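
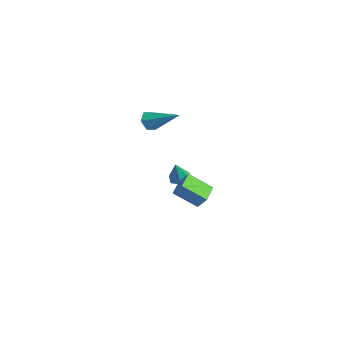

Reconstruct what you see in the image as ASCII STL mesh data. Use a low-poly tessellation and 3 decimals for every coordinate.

solid 
facet normal -0.616 -0.650 -0.446
outer loop
vertex -4.006 0.961 -1.041
vertex -4.513 1.182 -0.663
vertex -4.387 1.469 -1.255
endloop
endfacet
facet normal 0.689 0.226 -0.689
outer loop
vertex -4.006 0.961 -1.041
vertex -4.387 1.469 -1.255
vertex -3.207 2.558 0.283
endloop
endfacet
facet normal -0.616 -0.650 -0.446
outer loop
vertex -4.387 1.469 -1.255
vertex -4.513 1.182 -0.663
vertex -4.894 1.69 -0.877
endloop
endfacet
facet normal -0.049 0.832 -0.552
outer loop
vertex -4.387 1.469 -1.255
vertex -4.894 1.69 -0.877
vertex -3.207 2.558 0.283
endloop
endfacet
facet normal -0.615 -0.650 -0.446
outer loop
vertex -4.894 1.69 -0.877
vertex -4.513 1.182 -0.663
vertex -5.02 1.402 -0.284
endloop
endfacet
facet normal -0.575 0.777 0.255
outer loop
vertex -4.894 1.69 -0.877
vertex -5.02 1.402 -0.284
vertex -3.207 2.558 0.283
endloop
endfacet
facet normal -0.616 -0.649 -0.447
outer loop
vertex -5.02 1.402 -0.284
vertex -4.513 1.182 -0.663
vertex -4.639 0.894 -0.071
endloop
endfacet
facet normal -0.363 0.116 0.925
outer loop
vertex -5.02 1.402 -0.284
vertex -4.639 0.894 -0.071
vertex -3.207 2.558 0.283
endloop
endfacet
facet normal -0.615 -0.650 -0.447
outer loop
vertex -4.639 0.894 -0.071
vertex -4.513 1.182 -0.663
vertex -4.132 0.674 -0.449
endloop
endfacet
facet normal 0.374 -0.490 0.787
outer loop
vertex -4.639 0.894 -0.071
vertex -4.132 0.674 -0.449
vertex -3.207 2.558 0.283
endloop
endfacet
facet normal -0.616 -0.650 -0.446
outer loop
vertex -4.132 0.674 -0.449
vertex -4.513 1.182 -0.663
vertex -4.006 0.961 -1.041
endloop
endfacet
facet normal 0.900 -0.435 -0.019
outer loop
vertex -4.132 0.674 -0.449
vertex -4.006 0.961 -1.041
vertex -3.207 2.558 0.283
endloop
endfacet
facet normal -0.340 0.223 -0.913
outer loop
vertex -3.346 3.173 -4.554
vertex -3.68 2.651 -4.557
vertex -3.927 3.175 -4.337
endloop
endfacet
facet normal 0.201 0.823 0.531
outer loop
vertex -3.346 3.173 -4.554
vertex -3.927 3.175 -4.337
vertex -3.22 2.349 -3.323
endloop
endfacet
facet normal -0.340 0.223 -0.913
outer loop
vertex -3.927 3.175 -4.337
vertex -3.68 2.651 -4.557
vertex -4.261 2.653 -4.34
endloop
endfacet
facet normal -0.590 0.373 0.716
outer loop
vertex -3.927 3.175 -4.337
vertex -4.261 2.653 -4.34
vertex -3.22 2.349 -3.323
endloop
endfacet
facet normal -0.340 0.223 -0.914
outer loop
vertex -4.261 2.653 -4.34
vertex -3.68 2.651 -4.557
vertex -4.014 2.128 -4.56
endloop
endfacet
facet normal -0.666 -0.532 0.523
outer loop
vertex -4.261 2.653 -4.34
vertex -4.014 2.128 -4.56
vertex -3.22 2.349 -3.323
endloop
endfacet
facet normal -0.340 0.223 -0.914
outer loop
vertex -4.014 2.128 -4.56
vertex -3.68 2.651 -4.557
vertex -3.433 2.126 -4.777
endloop
endfacet
facet normal 0.050 -0.988 0.144
outer loop
vertex -4.014 2.128 -4.56
vertex -3.433 2.126 -4.777
vertex -3.22 2.349 -3.323
endloop
endfacet
facet normal -0.340 0.223 -0.914
outer loop
vertex -3.433 2.126 -4.777
vertex -3.68 2.651 -4.557
vertex -3.099 2.648 -4.774
endloop
endfacet
facet normal 0.842 -0.538 -0.041
outer loop
vertex -3.433 2.126 -4.777
vertex -3.099 2.648 -4.774
vertex -3.22 2.349 -3.323
endloop
endfacet
facet normal -0.340 0.223 -0.914
outer loop
vertex -3.099 2.648 -4.774
vertex -3.68 2.651 -4.557
vertex -3.346 3.173 -4.554
endloop
endfacet
facet normal 0.917 0.368 0.152
outer loop
vertex -3.099 2.648 -4.774
vertex -3.346 3.173 -4.554
vertex -3.22 2.349 -3.323
endloop
endfacet
facet normal -0.882 0.403 0.243
outer loop
vertex 1.731 1.852 -1.928
vertex 2.09 2.245 -1.278
vertex 2.026 3.023 -2.8
endloop
endfacet
facet normal -0.427 -0.468 -0.773
outer loop
vertex 3.05 2.555 -3.082
vertex 1.731 1.852 -1.928
vertex 2.026 3.023 -2.8
endloop
endfacet
facet normal -0.882 0.404 0.244
outer loop
vertex 2.026 3.023 -2.8
vertex 2.09 2.245 -1.278
vertex 2.386 3.416 -2.15
endloop
endfacet
facet normal 0.198 0.786 -0.585
outer loop
vertex 2.386 3.416 -2.15
vertex 3.05 2.555 -3.082
vertex 2.026 3.023 -2.8
endloop
endfacet
facet normal -0.198 -0.786 0.585
outer loop
vertex 1.731 1.852 -1.928
vertex 3.114 1.777 -1.56
vertex 2.09 2.245 -1.278
endloop
endfacet
facet normal -0.427 -0.468 -0.774
outer loop
vertex 2.754 1.384 -2.21
vertex 1.731 1.852 -1.928
vertex 3.05 2.555 -3.082
endloop
endfacet
facet normal -0.198 -0.786 0.585
outer loop
vertex 2.754 1.384 -2.21
vertex 3.114 1.777 -1.56
vertex 1.731 1.852 -1.928
endloop
endfacet
facet normal 0.427 0.468 0.774
outer loop
vertex 2.09 2.245 -1.278
vertex 3.114 1.777 -1.56
vertex 2.386 3.416 -2.15
endloop
endfacet
facet normal 0.198 0.786 -0.585
outer loop
vertex 3.409 2.948 -2.432
vertex 3.05 2.555 -3.082
vertex 2.386 3.416 -2.15
endloop
endfacet
facet normal 0.427 0.468 0.773
outer loop
vertex 2.386 3.416 -2.15
vertex 3.114 1.777 -1.56
vertex 3.409 2.948 -2.432
endloop
endfacet
facet normal 0.882 -0.404 -0.243
outer loop
vertex 3.409 2.948 -2.432
vertex 2.754 1.384 -2.21
vertex 3.05 2.555 -3.082
endloop
endfacet
facet normal 0.882 -0.404 -0.244
outer loop
vertex 3.114 1.777 -1.56
vertex 2.754 1.384 -2.21
vertex 3.409 2.948 -2.432
endloop
endfacet

endsolid


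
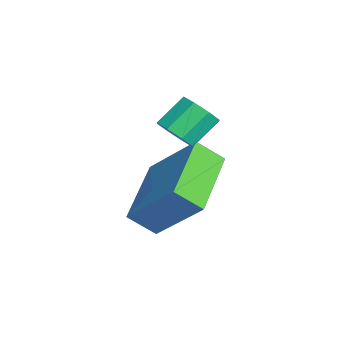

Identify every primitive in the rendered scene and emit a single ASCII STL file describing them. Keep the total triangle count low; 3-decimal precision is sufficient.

solid 
facet normal 0.395 -0.662 -0.637
outer loop
vertex -0.785 1.51 1.704
vertex -1.353 1.371 1.496
vertex -0.917 1.783 1.338
endloop
endfacet
facet normal 0.876 0.481 0.043
outer loop
vertex -0.785 1.51 1.704
vertex -0.917 1.783 1.338
vertex -1.2 2.207 2.371
endloop
endfacet
facet normal 0.877 0.479 0.044
outer loop
vertex -1.2 2.207 2.371
vertex -0.917 1.783 1.338
vertex -1.331 2.48 2.005
endloop
endfacet
facet normal -0.394 0.664 0.636
outer loop
vertex -1.2 2.207 2.371
vertex -1.331 2.48 2.005
vertex -1.767 2.069 2.164
endloop
endfacet
facet normal 0.396 -0.663 -0.635
outer loop
vertex -0.917 1.783 1.338
vertex -1.353 1.371 1.496
vertex -1.303 1.814 1.065
endloop
endfacet
facet normal 0.424 0.745 -0.515
outer loop
vertex -0.917 1.783 1.338
vertex -1.303 1.814 1.065
vertex -1.331 2.48 2.005
endloop
endfacet
facet normal 0.423 0.745 -0.515
outer loop
vertex -1.331 2.48 2.005
vertex -1.303 1.814 1.065
vertex -1.718 2.511 1.732
endloop
endfacet
facet normal -0.395 0.664 0.635
outer loop
vertex -1.331 2.48 2.005
vertex -1.718 2.511 1.732
vertex -1.767 2.069 2.164
endloop
endfacet
facet normal 0.394 -0.663 -0.636
outer loop
vertex -1.303 1.814 1.065
vertex -1.353 1.371 1.496
vertex -1.719 1.586 1.045
endloop
endfacet
facet normal -0.277 0.573 -0.771
outer loop
vertex -1.303 1.814 1.065
vertex -1.719 1.586 1.045
vertex -1.718 2.511 1.732
endloop
endfacet
facet normal -0.277 0.573 -0.771
outer loop
vertex -1.718 2.511 1.732
vertex -1.719 1.586 1.045
vertex -2.134 2.283 1.712
endloop
endfacet
facet normal -0.395 0.664 0.635
outer loop
vertex -1.718 2.511 1.732
vertex -2.134 2.283 1.712
vertex -1.767 2.069 2.164
endloop
endfacet
facet normal 0.394 -0.664 -0.636
outer loop
vertex -1.719 1.586 1.045
vertex -1.353 1.371 1.496
vertex -1.92 1.233 1.289
endloop
endfacet
facet normal -0.815 0.066 -0.576
outer loop
vertex -1.719 1.586 1.045
vertex -1.92 1.233 1.289
vertex -2.134 2.283 1.712
endloop
endfacet
facet normal -0.815 0.066 -0.576
outer loop
vertex -2.134 2.283 1.712
vertex -1.92 1.233 1.289
vertex -2.335 1.93 1.956
endloop
endfacet
facet normal -0.395 0.664 0.635
outer loop
vertex -2.134 2.283 1.712
vertex -2.335 1.93 1.956
vertex -1.767 2.069 2.164
endloop
endfacet
facet normal 0.394 -0.664 -0.636
outer loop
vertex -1.92 1.233 1.289
vertex -1.353 1.371 1.496
vertex -1.789 0.96 1.655
endloop
endfacet
facet normal -0.876 -0.480 -0.044
outer loop
vertex -1.92 1.233 1.289
vertex -1.789 0.96 1.655
vertex -2.335 1.93 1.956
endloop
endfacet
facet normal -0.876 -0.480 -0.042
outer loop
vertex -2.335 1.93 1.956
vertex -1.789 0.96 1.655
vertex -2.203 1.657 2.322
endloop
endfacet
facet normal -0.395 0.662 0.637
outer loop
vertex -2.335 1.93 1.956
vertex -2.203 1.657 2.322
vertex -1.767 2.069 2.164
endloop
endfacet
facet normal 0.395 -0.664 -0.635
outer loop
vertex -1.789 0.96 1.655
vertex -1.353 1.371 1.496
vertex -1.402 0.929 1.928
endloop
endfacet
facet normal -0.423 -0.745 0.516
outer loop
vertex -1.789 0.96 1.655
vertex -1.402 0.929 1.928
vertex -2.203 1.657 2.322
endloop
endfacet
facet normal -0.424 -0.745 0.515
outer loop
vertex -2.203 1.657 2.322
vertex -1.402 0.929 1.928
vertex -1.817 1.626 2.595
endloop
endfacet
facet normal -0.396 0.663 0.635
outer loop
vertex -2.203 1.657 2.322
vertex -1.817 1.626 2.595
vertex -1.767 2.069 2.164
endloop
endfacet
facet normal 0.395 -0.664 -0.635
outer loop
vertex -1.402 0.929 1.928
vertex -1.353 1.371 1.496
vertex -0.986 1.157 1.948
endloop
endfacet
facet normal 0.277 -0.573 0.771
outer loop
vertex -1.402 0.929 1.928
vertex -0.986 1.157 1.948
vertex -1.817 1.626 2.595
endloop
endfacet
facet normal 0.277 -0.573 0.771
outer loop
vertex -1.817 1.626 2.595
vertex -0.986 1.157 1.948
vertex -1.401 1.854 2.615
endloop
endfacet
facet normal -0.394 0.663 0.636
outer loop
vertex -1.817 1.626 2.595
vertex -1.401 1.854 2.615
vertex -1.767 2.069 2.164
endloop
endfacet
facet normal 0.395 -0.664 -0.635
outer loop
vertex -0.986 1.157 1.948
vertex -1.353 1.371 1.496
vertex -0.785 1.51 1.704
endloop
endfacet
facet normal 0.815 -0.066 0.576
outer loop
vertex -0.986 1.157 1.948
vertex -0.785 1.51 1.704
vertex -1.401 1.854 2.615
endloop
endfacet
facet normal 0.815 -0.066 0.576
outer loop
vertex -1.401 1.854 2.615
vertex -0.785 1.51 1.704
vertex -1.2 2.207 2.371
endloop
endfacet
facet normal -0.394 0.664 0.636
outer loop
vertex -1.401 1.854 2.615
vertex -1.2 2.207 2.371
vertex -1.767 2.069 2.164
endloop
endfacet
facet normal -0.421 -0.553 -0.719
outer loop
vertex -0.537 0.11 -0.944
vertex -2.433 0.805 -0.369
vertex -0.453 0.844 -1.557
endloop
endfacet
facet normal 0.903 -0.332 -0.273
outer loop
vertex 0.393 1.955 -0.111
vertex -0.537 0.11 -0.944
vertex -0.453 0.844 -1.557
endloop
endfacet
facet normal -0.421 -0.552 -0.720
outer loop
vertex -0.453 0.844 -1.557
vertex -2.433 0.805 -0.369
vertex -2.349 1.54 -0.982
endloop
endfacet
facet normal 0.087 0.765 -0.638
outer loop
vertex -2.349 1.54 -0.982
vertex 0.393 1.955 -0.111
vertex -0.453 0.844 -1.557
endloop
endfacet
facet normal -0.087 -0.765 0.638
outer loop
vertex -0.537 0.11 -0.944
vertex -1.587 1.916 1.077
vertex -2.433 0.805 -0.369
endloop
endfacet
facet normal 0.903 -0.332 -0.274
outer loop
vertex 0.309 1.22 0.502
vertex -0.537 0.11 -0.944
vertex 0.393 1.955 -0.111
endloop
endfacet
facet normal -0.087 -0.765 0.638
outer loop
vertex 0.309 1.22 0.502
vertex -1.587 1.916 1.077
vertex -0.537 0.11 -0.944
endloop
endfacet
facet normal -0.903 0.331 0.274
outer loop
vertex -2.433 0.805 -0.369
vertex -1.587 1.916 1.077
vertex -2.349 1.54 -0.982
endloop
endfacet
facet normal 0.087 0.765 -0.638
outer loop
vertex -1.503 2.65 0.464
vertex 0.393 1.955 -0.111
vertex -2.349 1.54 -0.982
endloop
endfacet
facet normal -0.903 0.332 0.274
outer loop
vertex -2.349 1.54 -0.982
vertex -1.587 1.916 1.077
vertex -1.503 2.65 0.464
endloop
endfacet
facet normal 0.421 0.552 0.720
outer loop
vertex -1.503 2.65 0.464
vertex 0.309 1.22 0.502
vertex 0.393 1.955 -0.111
endloop
endfacet
facet normal 0.421 0.553 0.719
outer loop
vertex -1.587 1.916 1.077
vertex 0.309 1.22 0.502
vertex -1.503 2.65 0.464
endloop
endfacet

endsolid


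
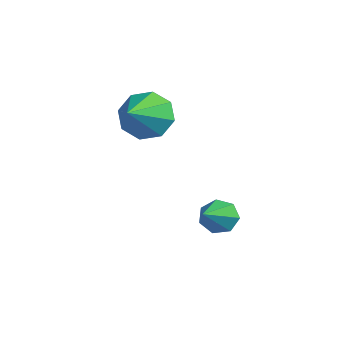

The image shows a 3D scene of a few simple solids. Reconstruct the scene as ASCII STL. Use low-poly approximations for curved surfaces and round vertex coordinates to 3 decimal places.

solid 
facet normal -0.522 0.634 -0.571
outer loop
vertex -0.858 -2.148 -2.125
vertex -1.322 -2.206 -1.765
vertex -0.881 -1.816 -1.735
endloop
endfacet
facet normal 0.951 0.262 -0.167
outer loop
vertex -0.858 -2.148 -2.125
vertex -0.881 -1.816 -1.735
vertex -0.178 -3.594 -0.515
endloop
endfacet
facet normal -0.521 0.634 -0.572
outer loop
vertex -0.881 -1.816 -1.735
vertex -1.322 -2.206 -1.765
vertex -1.236 -1.778 -1.369
endloop
endfacet
facet normal 0.605 0.599 0.525
outer loop
vertex -0.881 -1.816 -1.735
vertex -1.236 -1.778 -1.369
vertex -0.178 -3.594 -0.515
endloop
endfacet
facet normal -0.522 0.633 -0.571
outer loop
vertex -1.236 -1.778 -1.369
vertex -1.322 -2.206 -1.765
vertex -1.656 -2.063 -1.301
endloop
endfacet
facet normal -0.104 0.373 0.922
outer loop
vertex -1.236 -1.778 -1.369
vertex -1.656 -2.063 -1.301
vertex -0.178 -3.594 -0.515
endloop
endfacet
facet normal -0.523 0.632 -0.571
outer loop
vertex -1.656 -2.063 -1.301
vertex -1.322 -2.206 -1.765
vertex -1.824 -2.456 -1.582
endloop
endfacet
facet normal -0.641 -0.246 0.727
outer loop
vertex -1.656 -2.063 -1.301
vertex -1.824 -2.456 -1.582
vertex -0.178 -3.594 -0.515
endloop
endfacet
facet normal -0.523 0.633 -0.571
outer loop
vertex -1.824 -2.456 -1.582
vertex -1.322 -2.206 -1.765
vertex -1.614 -2.661 -2.002
endloop
endfacet
facet normal -0.603 -0.793 0.085
outer loop
vertex -1.824 -2.456 -1.582
vertex -1.614 -2.661 -2.002
vertex -0.178 -3.594 -0.515
endloop
endfacet
facet normal -0.522 0.633 -0.572
outer loop
vertex -1.614 -2.661 -2.002
vertex -1.322 -2.206 -1.765
vertex -1.184 -2.524 -2.243
endloop
endfacet
facet normal -0.018 -0.855 -0.519
outer loop
vertex -1.614 -2.661 -2.002
vertex -1.184 -2.524 -2.243
vertex -0.178 -3.594 -0.515
endloop
endfacet
facet normal -0.523 0.633 -0.572
outer loop
vertex -1.184 -2.524 -2.243
vertex -1.322 -2.206 -1.765
vertex -0.858 -2.148 -2.125
endloop
endfacet
facet normal 0.673 -0.386 -0.631
outer loop
vertex -1.184 -2.524 -2.243
vertex -0.858 -2.148 -2.125
vertex -0.178 -3.594 -0.515
endloop
endfacet
facet normal -0.479 0.707 -0.520
outer loop
vertex -3.406 -2.676 0.614
vertex -4.077 -2.738 1.148
vertex -3.358 -2.266 1.127
endloop
endfacet
facet normal 0.996 -0.011 -0.084
outer loop
vertex -3.406 -2.676 0.614
vertex -3.358 -2.266 1.127
vertex -3.303 -3.882 1.992
endloop
endfacet
facet normal -0.479 0.706 -0.521
outer loop
vertex -3.358 -2.266 1.127
vertex -4.077 -2.738 1.148
vertex -3.732 -2.132 1.652
endloop
endfacet
facet normal 0.812 0.297 0.503
outer loop
vertex -3.358 -2.266 1.127
vertex -3.732 -2.132 1.652
vertex -3.303 -3.882 1.992
endloop
endfacet
facet normal -0.478 0.706 -0.522
outer loop
vertex -3.732 -2.132 1.652
vertex -4.077 -2.738 1.148
vertex -4.309 -2.353 1.881
endloop
endfacet
facet normal 0.274 0.248 0.929
outer loop
vertex -3.732 -2.132 1.652
vertex -4.309 -2.353 1.881
vertex -3.303 -3.882 1.992
endloop
endfacet
facet normal -0.478 0.706 -0.522
outer loop
vertex -4.309 -2.353 1.881
vertex -4.077 -2.738 1.148
vertex -4.749 -2.799 1.681
endloop
endfacet
facet normal -0.300 -0.128 0.945
outer loop
vertex -4.309 -2.353 1.881
vertex -4.749 -2.799 1.681
vertex -3.303 -3.882 1.992
endloop
endfacet
facet normal -0.478 0.707 -0.521
outer loop
vertex -4.749 -2.799 1.681
vertex -4.077 -2.738 1.148
vertex -4.796 -3.209 1.168
endloop
endfacet
facet normal -0.575 -0.612 0.542
outer loop
vertex -4.749 -2.799 1.681
vertex -4.796 -3.209 1.168
vertex -3.303 -3.882 1.992
endloop
endfacet
facet normal -0.478 0.707 -0.522
outer loop
vertex -4.796 -3.209 1.168
vertex -4.077 -2.738 1.148
vertex -4.422 -3.343 0.644
endloop
endfacet
facet normal -0.390 -0.920 -0.044
outer loop
vertex -4.796 -3.209 1.168
vertex -4.422 -3.343 0.644
vertex -3.303 -3.882 1.992
endloop
endfacet
facet normal -0.479 0.707 -0.521
outer loop
vertex -4.422 -3.343 0.644
vertex -4.077 -2.738 1.148
vertex -3.846 -3.122 0.414
endloop
endfacet
facet normal 0.146 -0.871 -0.470
outer loop
vertex -4.422 -3.343 0.644
vertex -3.846 -3.122 0.414
vertex -3.303 -3.882 1.992
endloop
endfacet
facet normal -0.480 0.706 -0.521
outer loop
vertex -3.846 -3.122 0.414
vertex -4.077 -2.738 1.148
vertex -3.406 -2.676 0.614
endloop
endfacet
facet normal 0.721 -0.494 -0.486
outer loop
vertex -3.846 -3.122 0.414
vertex -3.406 -2.676 0.614
vertex -3.303 -3.882 1.992
endloop
endfacet

endsolid


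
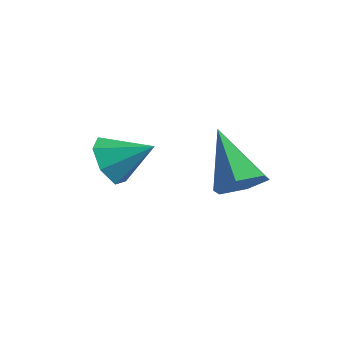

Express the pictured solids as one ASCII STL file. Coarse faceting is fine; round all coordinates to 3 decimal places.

solid 
facet normal 0.675 -0.313 -0.668
outer loop
vertex 1.616 3.731 -0.684
vertex 1.005 3.552 -1.218
vertex 1.352 4.306 -1.221
endloop
endfacet
facet normal 0.402 0.717 0.570
outer loop
vertex 1.616 3.731 -0.684
vertex 1.352 4.306 -1.221
vertex -0.365 4.188 0.138
endloop
endfacet
facet normal 0.676 -0.314 -0.667
outer loop
vertex 1.352 4.306 -1.221
vertex 1.005 3.552 -1.218
vertex 0.742 4.127 -1.755
endloop
endfacet
facet normal -0.171 0.976 -0.132
outer loop
vertex 1.352 4.306 -1.221
vertex 0.742 4.127 -1.755
vertex -0.365 4.188 0.138
endloop
endfacet
facet normal 0.675 -0.314 -0.667
outer loop
vertex 0.742 4.127 -1.755
vertex 1.005 3.552 -1.218
vertex 0.395 3.373 -1.751
endloop
endfacet
facet normal -0.799 0.365 -0.479
outer loop
vertex 0.742 4.127 -1.755
vertex 0.395 3.373 -1.751
vertex -0.365 4.188 0.138
endloop
endfacet
facet normal 0.675 -0.313 -0.668
outer loop
vertex 0.395 3.373 -1.751
vertex 1.005 3.552 -1.218
vertex 0.659 2.798 -1.214
endloop
endfacet
facet normal -0.853 -0.507 -0.124
outer loop
vertex 0.395 3.373 -1.751
vertex 0.659 2.798 -1.214
vertex -0.365 4.188 0.138
endloop
endfacet
facet normal 0.675 -0.313 -0.668
outer loop
vertex 0.659 2.798 -1.214
vertex 1.005 3.552 -1.218
vertex 1.269 2.976 -0.681
endloop
endfacet
facet normal -0.280 -0.767 0.577
outer loop
vertex 0.659 2.798 -1.214
vertex 1.269 2.976 -0.681
vertex -0.365 4.188 0.138
endloop
endfacet
facet normal 0.675 -0.313 -0.668
outer loop
vertex 1.269 2.976 -0.681
vertex 1.005 3.552 -1.218
vertex 1.616 3.731 -0.684
endloop
endfacet
facet normal 0.348 -0.156 0.925
outer loop
vertex 1.269 2.976 -0.681
vertex 1.616 3.731 -0.684
vertex -0.365 4.188 0.138
endloop
endfacet
facet normal -0.735 -0.462 -0.496
outer loop
vertex -1.738 1.581 -1.391
vertex -2.328 2.014 -0.92
vertex -1.963 2.244 -1.675
endloop
endfacet
facet normal 0.890 0.112 -0.443
outer loop
vertex -1.738 1.581 -1.391
vertex -1.963 2.244 -1.675
vertex -1.292 2.666 -0.22
endloop
endfacet
facet normal -0.735 -0.463 -0.496
outer loop
vertex -1.963 2.244 -1.675
vertex -2.328 2.014 -0.92
vertex -2.463 2.733 -1.391
endloop
endfacet
facet normal 0.486 0.754 -0.443
outer loop
vertex -1.963 2.244 -1.675
vertex -2.463 2.733 -1.391
vertex -1.292 2.666 -0.22
endloop
endfacet
facet normal -0.735 -0.463 -0.496
outer loop
vertex -2.463 2.733 -1.391
vertex -2.328 2.014 -0.92
vertex -2.861 2.681 -0.752
endloop
endfacet
facet normal -0.015 0.997 0.072
outer loop
vertex -2.463 2.733 -1.391
vertex -2.861 2.681 -0.752
vertex -1.292 2.666 -0.22
endloop
endfacet
facet normal -0.735 -0.463 -0.495
outer loop
vertex -2.861 2.681 -0.752
vertex -2.328 2.014 -0.92
vertex -2.858 2.127 -0.239
endloop
endfacet
facet normal -0.236 0.660 0.714
outer loop
vertex -2.861 2.681 -0.752
vertex -2.858 2.127 -0.239
vertex -1.292 2.666 -0.22
endloop
endfacet
facet normal -0.735 -0.463 -0.495
outer loop
vertex -2.858 2.127 -0.239
vertex -2.328 2.014 -0.92
vertex -2.456 1.488 -0.239
endloop
endfacet
facet normal -0.010 -0.006 1.000
outer loop
vertex -2.858 2.127 -0.239
vertex -2.456 1.488 -0.239
vertex -1.292 2.666 -0.22
endloop
endfacet
facet normal -0.735 -0.463 -0.496
outer loop
vertex -2.456 1.488 -0.239
vertex -2.328 2.014 -0.92
vertex -1.958 1.245 -0.751
endloop
endfacet
facet normal 0.492 -0.498 0.715
outer loop
vertex -2.456 1.488 -0.239
vertex -1.958 1.245 -0.751
vertex -1.292 2.666 -0.22
endloop
endfacet
facet normal -0.735 -0.463 -0.496
outer loop
vertex -1.958 1.245 -0.751
vertex -2.328 2.014 -0.92
vertex -1.738 1.581 -1.391
endloop
endfacet
facet normal 0.892 -0.445 0.073
outer loop
vertex -1.958 1.245 -0.751
vertex -1.738 1.581 -1.391
vertex -1.292 2.666 -0.22
endloop
endfacet

endsolid


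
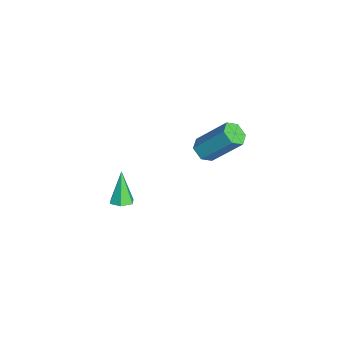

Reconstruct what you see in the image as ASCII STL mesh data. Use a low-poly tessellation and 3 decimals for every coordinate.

solid 
facet normal -0.211 -0.622 -0.754
outer loop
vertex 3.7 1.806 1.201
vertex 3.301 1.521 1.548
vertex 3.128 1.987 1.212
endloop
endfacet
facet normal 0.216 0.722 -0.657
outer loop
vertex 3.7 1.806 1.201
vertex 3.128 1.987 1.212
vertex 4.097 2.983 2.625
endloop
endfacet
facet normal 0.217 0.722 -0.657
outer loop
vertex 4.097 2.983 2.625
vertex 3.128 1.987 1.212
vertex 3.525 3.164 2.635
endloop
endfacet
facet normal 0.211 0.624 0.752
outer loop
vertex 4.097 2.983 2.625
vertex 3.525 3.164 2.635
vertex 3.699 2.699 2.972
endloop
endfacet
facet normal -0.210 -0.622 -0.754
outer loop
vertex 3.128 1.987 1.212
vertex 3.301 1.521 1.548
vertex 2.729 1.702 1.558
endloop
endfacet
facet normal -0.717 0.622 -0.314
outer loop
vertex 3.128 1.987 1.212
vertex 2.729 1.702 1.558
vertex 3.525 3.164 2.635
endloop
endfacet
facet normal -0.717 0.622 -0.314
outer loop
vertex 3.525 3.164 2.635
vertex 2.729 1.702 1.558
vertex 3.127 2.88 2.982
endloop
endfacet
facet normal 0.211 0.624 0.752
outer loop
vertex 3.525 3.164 2.635
vertex 3.127 2.88 2.982
vertex 3.699 2.699 2.972
endloop
endfacet
facet normal -0.211 -0.624 -0.752
outer loop
vertex 2.729 1.702 1.558
vertex 3.301 1.521 1.548
vertex 2.903 1.237 1.895
endloop
endfacet
facet normal -0.934 -0.100 0.344
outer loop
vertex 2.729 1.702 1.558
vertex 2.903 1.237 1.895
vertex 3.127 2.88 2.982
endloop
endfacet
facet normal -0.934 -0.099 0.342
outer loop
vertex 3.127 2.88 2.982
vertex 2.903 1.237 1.895
vertex 3.3 2.414 3.319
endloop
endfacet
facet normal 0.210 0.623 0.753
outer loop
vertex 3.127 2.88 2.982
vertex 3.3 2.414 3.319
vertex 3.699 2.699 2.972
endloop
endfacet
facet normal -0.211 -0.624 -0.752
outer loop
vertex 2.903 1.237 1.895
vertex 3.301 1.521 1.548
vertex 3.475 1.056 1.885
endloop
endfacet
facet normal -0.217 -0.722 0.657
outer loop
vertex 2.903 1.237 1.895
vertex 3.475 1.056 1.885
vertex 3.3 2.414 3.319
endloop
endfacet
facet normal -0.216 -0.722 0.657
outer loop
vertex 3.3 2.414 3.319
vertex 3.475 1.056 1.885
vertex 3.872 2.233 3.308
endloop
endfacet
facet normal 0.211 0.622 0.754
outer loop
vertex 3.3 2.414 3.319
vertex 3.872 2.233 3.308
vertex 3.699 2.699 2.972
endloop
endfacet
facet normal -0.211 -0.624 -0.752
outer loop
vertex 3.475 1.056 1.885
vertex 3.301 1.521 1.548
vertex 3.873 1.34 1.538
endloop
endfacet
facet normal 0.717 -0.622 0.314
outer loop
vertex 3.475 1.056 1.885
vertex 3.873 1.34 1.538
vertex 3.872 2.233 3.308
endloop
endfacet
facet normal 0.717 -0.622 0.314
outer loop
vertex 3.872 2.233 3.308
vertex 3.873 1.34 1.538
vertex 4.271 2.518 2.962
endloop
endfacet
facet normal 0.210 0.622 0.754
outer loop
vertex 3.872 2.233 3.308
vertex 4.271 2.518 2.962
vertex 3.699 2.699 2.972
endloop
endfacet
facet normal -0.210 -0.623 -0.753
outer loop
vertex 3.873 1.34 1.538
vertex 3.301 1.521 1.548
vertex 3.7 1.806 1.201
endloop
endfacet
facet normal 0.934 0.099 -0.343
outer loop
vertex 3.873 1.34 1.538
vertex 3.7 1.806 1.201
vertex 4.271 2.518 2.962
endloop
endfacet
facet normal 0.934 0.101 -0.343
outer loop
vertex 4.271 2.518 2.962
vertex 3.7 1.806 1.201
vertex 4.097 2.983 2.625
endloop
endfacet
facet normal 0.211 0.624 0.752
outer loop
vertex 4.271 2.518 2.962
vertex 4.097 2.983 2.625
vertex 3.699 2.699 2.972
endloop
endfacet
facet normal 0.423 -0.034 -0.906
outer loop
vertex 2.224 -1.347 -3.188
vertex 1.919 -1.787 -3.314
vertex 1.73 -1.281 -3.421
endloop
endfacet
facet normal -0.003 0.960 0.278
outer loop
vertex 2.224 -1.347 -3.188
vertex 1.73 -1.281 -3.421
vertex 1.241 -1.733 -1.866
endloop
endfacet
facet normal 0.424 -0.033 -0.905
outer loop
vertex 1.73 -1.281 -3.421
vertex 1.919 -1.787 -3.314
vertex 1.425 -1.721 -3.548
endloop
endfacet
facet normal -0.807 0.584 -0.084
outer loop
vertex 1.73 -1.281 -3.421
vertex 1.425 -1.721 -3.548
vertex 1.241 -1.733 -1.866
endloop
endfacet
facet normal 0.424 -0.033 -0.905
outer loop
vertex 1.425 -1.721 -3.548
vertex 1.919 -1.787 -3.314
vertex 1.614 -2.227 -3.441
endloop
endfacet
facet normal -0.924 -0.367 -0.104
outer loop
vertex 1.425 -1.721 -3.548
vertex 1.614 -2.227 -3.441
vertex 1.241 -1.733 -1.866
endloop
endfacet
facet normal 0.424 -0.033 -0.905
outer loop
vertex 1.614 -2.227 -3.441
vertex 1.919 -1.787 -3.314
vertex 2.108 -2.292 -3.207
endloop
endfacet
facet normal -0.237 -0.942 0.239
outer loop
vertex 1.614 -2.227 -3.441
vertex 2.108 -2.292 -3.207
vertex 1.241 -1.733 -1.866
endloop
endfacet
facet normal 0.423 -0.034 -0.906
outer loop
vertex 2.108 -2.292 -3.207
vertex 1.919 -1.787 -3.314
vertex 2.413 -1.852 -3.081
endloop
endfacet
facet normal 0.566 -0.564 0.601
outer loop
vertex 2.108 -2.292 -3.207
vertex 2.413 -1.852 -3.081
vertex 1.241 -1.733 -1.866
endloop
endfacet
facet normal 0.423 -0.034 -0.906
outer loop
vertex 2.413 -1.852 -3.081
vertex 1.919 -1.787 -3.314
vertex 2.224 -1.347 -3.188
endloop
endfacet
facet normal 0.682 0.387 0.620
outer loop
vertex 2.413 -1.852 -3.081
vertex 2.224 -1.347 -3.188
vertex 1.241 -1.733 -1.866
endloop
endfacet

endsolid


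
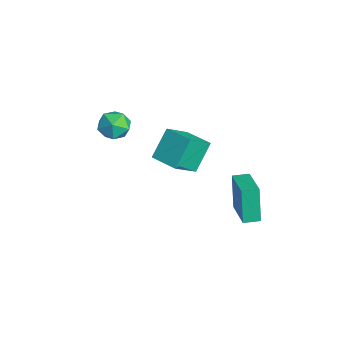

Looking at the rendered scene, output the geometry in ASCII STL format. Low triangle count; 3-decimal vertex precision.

solid 
facet normal -0.957 0.036 -0.289
outer loop
vertex 2.16 2.383 2.486
vertex 2.199 3.292 2.471
vertex 2.762 2.324 0.485
endloop
endfacet
facet normal -0.043 -0.999 0.017
outer loop
vertex 4.761 2.248 1.089
vertex 2.16 2.383 2.486
vertex 2.762 2.324 0.485
endloop
endfacet
facet normal -0.957 0.036 -0.289
outer loop
vertex 2.762 2.324 0.485
vertex 2.199 3.292 2.471
vertex 2.801 3.233 0.47
endloop
endfacet
facet normal 0.288 -0.028 -0.957
outer loop
vertex 2.801 3.233 0.47
vertex 4.761 2.248 1.089
vertex 2.762 2.324 0.485
endloop
endfacet
facet normal -0.288 0.028 0.957
outer loop
vertex 2.16 2.383 2.486
vertex 4.198 3.216 3.075
vertex 2.199 3.292 2.471
endloop
endfacet
facet normal -0.043 -0.999 0.017
outer loop
vertex 4.159 2.307 3.09
vertex 2.16 2.383 2.486
vertex 4.761 2.248 1.089
endloop
endfacet
facet normal -0.288 0.028 0.957
outer loop
vertex 4.159 2.307 3.09
vertex 4.198 3.216 3.075
vertex 2.16 2.383 2.486
endloop
endfacet
facet normal 0.043 0.999 -0.017
outer loop
vertex 2.199 3.292 2.471
vertex 4.198 3.216 3.075
vertex 2.801 3.233 0.47
endloop
endfacet
facet normal 0.288 -0.028 -0.957
outer loop
vertex 4.8 3.157 1.074
vertex 4.761 2.248 1.089
vertex 2.801 3.233 0.47
endloop
endfacet
facet normal 0.043 0.999 -0.017
outer loop
vertex 2.801 3.233 0.47
vertex 4.198 3.216 3.075
vertex 4.8 3.157 1.074
endloop
endfacet
facet normal 0.957 -0.036 0.289
outer loop
vertex 4.8 3.157 1.074
vertex 4.159 2.307 3.09
vertex 4.761 2.248 1.089
endloop
endfacet
facet normal 0.957 -0.036 0.289
outer loop
vertex 4.198 3.216 3.075
vertex 4.159 2.307 3.09
vertex 4.8 3.157 1.074
endloop
endfacet
facet normal -0.489 0.728 0.481
outer loop
vertex -3.092 -1.633 3.239
vertex -3.724 -2.325 3.643
vertex -2.865 -2.071 4.132
endloop
endfacet
facet normal 0.198 0.899 0.391
outer loop
vertex -3.092 -1.633 3.239
vertex -2.865 -2.071 4.132
vertex -2.136 -1.928 3.434
endloop
endfacet
facet normal 0.337 0.889 -0.308
outer loop
vertex -3.092 -1.633 3.239
vertex -2.136 -1.928 3.434
vertex -2.543 -2.093 2.513
endloop
endfacet
facet normal -0.263 0.712 -0.651
outer loop
vertex -3.092 -1.633 3.239
vertex -2.543 -2.093 2.513
vertex -3.524 -2.338 2.642
endloop
endfacet
facet normal -0.774 0.612 -0.163
outer loop
vertex -3.092 -1.633 3.239
vertex -3.524 -2.338 2.642
vertex -3.724 -2.325 3.643
endloop
endfacet
facet normal 0.594 0.393 0.701
outer loop
vertex -2.136 -1.928 3.434
vertex -2.865 -2.071 4.132
vertex -2.176 -2.802 3.958
endloop
endfacet
facet normal -0.517 0.116 0.848
outer loop
vertex -2.865 -2.071 4.132
vertex -3.724 -2.325 3.643
vertex -3.157 -3.047 4.087
endloop
endfacet
facet normal -0.978 -0.072 -0.195
outer loop
vertex -3.724 -2.325 3.643
vertex -3.524 -2.338 2.642
vertex -3.564 -3.212 3.166
endloop
endfacet
facet normal -0.152 0.091 -0.984
outer loop
vertex -3.524 -2.338 2.642
vertex -2.543 -2.093 2.513
vertex -2.835 -3.069 2.468
endloop
endfacet
facet normal 0.819 0.379 -0.430
outer loop
vertex -2.543 -2.093 2.513
vertex -2.136 -1.928 3.434
vertex -1.976 -2.815 2.957
endloop
endfacet
facet normal 0.263 -0.712 0.651
outer loop
vertex -2.608 -3.507 3.361
vertex -2.176 -2.802 3.958
vertex -3.157 -3.047 4.087
endloop
endfacet
facet normal -0.337 -0.889 0.308
outer loop
vertex -2.608 -3.507 3.361
vertex -3.157 -3.047 4.087
vertex -3.564 -3.212 3.166
endloop
endfacet
facet normal -0.198 -0.899 -0.391
outer loop
vertex -2.608 -3.507 3.361
vertex -3.564 -3.212 3.166
vertex -2.835 -3.069 2.468
endloop
endfacet
facet normal 0.489 -0.728 -0.481
outer loop
vertex -2.608 -3.507 3.361
vertex -2.835 -3.069 2.468
vertex -1.976 -2.815 2.957
endloop
endfacet
facet normal 0.774 -0.612 0.163
outer loop
vertex -2.608 -3.507 3.361
vertex -1.976 -2.815 2.957
vertex -2.176 -2.802 3.958
endloop
endfacet
facet normal 0.152 -0.091 0.984
outer loop
vertex -3.157 -3.047 4.087
vertex -2.176 -2.802 3.958
vertex -2.865 -2.071 4.132
endloop
endfacet
facet normal -0.819 -0.379 0.430
outer loop
vertex -3.564 -3.212 3.166
vertex -3.157 -3.047 4.087
vertex -3.724 -2.325 3.643
endloop
endfacet
facet normal -0.594 -0.393 -0.701
outer loop
vertex -2.835 -3.069 2.468
vertex -3.564 -3.212 3.166
vertex -3.524 -2.338 2.642
endloop
endfacet
facet normal 0.517 -0.116 -0.848
outer loop
vertex -1.976 -2.815 2.957
vertex -2.835 -3.069 2.468
vertex -2.543 -2.093 2.513
endloop
endfacet
facet normal 0.978 0.072 0.195
outer loop
vertex -2.176 -2.802 3.958
vertex -1.976 -2.815 2.957
vertex -2.136 -1.928 3.434
endloop
endfacet
facet normal -0.843 -0.533 -0.074
outer loop
vertex -1.265 -0.946 1.674
vertex -2.014 0.03 3.173
vertex -1.973 0.339 0.483
endloop
endfacet
facet normal 0.387 -0.503 -0.773
outer loop
vertex -0.566 1.23 0.607
vertex -1.265 -0.946 1.674
vertex -1.973 0.339 0.483
endloop
endfacet
facet normal -0.843 -0.533 -0.074
outer loop
vertex -1.973 0.339 0.483
vertex -2.014 0.03 3.173
vertex -2.723 1.316 1.983
endloop
endfacet
facet normal -0.375 0.680 -0.630
outer loop
vertex -2.723 1.316 1.983
vertex -0.566 1.23 0.607
vertex -1.973 0.339 0.483
endloop
endfacet
facet normal 0.375 -0.680 0.630
outer loop
vertex -1.265 -0.946 1.674
vertex -0.607 0.921 3.297
vertex -2.014 0.03 3.173
endloop
endfacet
facet normal 0.386 -0.503 -0.773
outer loop
vertex 0.143 -0.056 1.797
vertex -1.265 -0.946 1.674
vertex -0.566 1.23 0.607
endloop
endfacet
facet normal 0.375 -0.680 0.630
outer loop
vertex 0.143 -0.056 1.797
vertex -0.607 0.921 3.297
vertex -1.265 -0.946 1.674
endloop
endfacet
facet normal -0.386 0.503 0.773
outer loop
vertex -2.014 0.03 3.173
vertex -0.607 0.921 3.297
vertex -2.723 1.316 1.983
endloop
endfacet
facet normal -0.375 0.680 -0.630
outer loop
vertex -1.315 2.206 2.106
vertex -0.566 1.23 0.607
vertex -2.723 1.316 1.983
endloop
endfacet
facet normal -0.386 0.504 0.773
outer loop
vertex -2.723 1.316 1.983
vertex -0.607 0.921 3.297
vertex -1.315 2.206 2.106
endloop
endfacet
facet normal 0.843 0.533 0.074
outer loop
vertex -1.315 2.206 2.106
vertex 0.143 -0.056 1.797
vertex -0.566 1.23 0.607
endloop
endfacet
facet normal 0.843 0.533 0.074
outer loop
vertex -0.607 0.921 3.297
vertex 0.143 -0.056 1.797
vertex -1.315 2.206 2.106
endloop
endfacet

endsolid


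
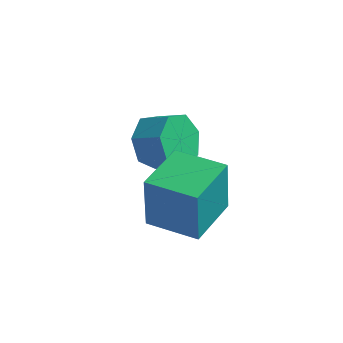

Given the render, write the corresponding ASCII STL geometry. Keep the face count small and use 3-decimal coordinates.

solid 
facet normal -0.998 -0.062 0.026
outer loop
vertex -1.159 -3.664 3.88
vertex -1.26 -1.964 4.042
vertex -1.217 -3.493 2.059
endloop
endfacet
facet normal 0.059 -0.994 -0.095
outer loop
vertex 0.36 -3.396 2.018
vertex -1.159 -3.664 3.88
vertex -1.217 -3.493 2.059
endloop
endfacet
facet normal -0.998 -0.062 0.026
outer loop
vertex -1.217 -3.493 2.059
vertex -1.26 -1.964 4.042
vertex -1.318 -1.794 2.221
endloop
endfacet
facet normal -0.032 0.093 -0.995
outer loop
vertex -1.318 -1.794 2.221
vertex 0.36 -3.396 2.018
vertex -1.217 -3.493 2.059
endloop
endfacet
facet normal 0.032 -0.093 0.995
outer loop
vertex -1.159 -3.664 3.88
vertex 0.317 -1.867 4.001
vertex -1.26 -1.964 4.042
endloop
endfacet
facet normal 0.059 -0.994 -0.095
outer loop
vertex 0.418 -3.566 3.839
vertex -1.159 -3.664 3.88
vertex 0.36 -3.396 2.018
endloop
endfacet
facet normal 0.032 -0.093 0.995
outer loop
vertex 0.418 -3.566 3.839
vertex 0.317 -1.867 4.001
vertex -1.159 -3.664 3.88
endloop
endfacet
facet normal -0.059 0.994 0.095
outer loop
vertex -1.26 -1.964 4.042
vertex 0.317 -1.867 4.001
vertex -1.318 -1.794 2.221
endloop
endfacet
facet normal -0.032 0.093 -0.995
outer loop
vertex 0.259 -1.696 2.18
vertex 0.36 -3.396 2.018
vertex -1.318 -1.794 2.221
endloop
endfacet
facet normal -0.059 0.994 0.095
outer loop
vertex -1.318 -1.794 2.221
vertex 0.317 -1.867 4.001
vertex 0.259 -1.696 2.18
endloop
endfacet
facet normal 0.998 0.062 -0.026
outer loop
vertex 0.259 -1.696 2.18
vertex 0.418 -3.566 3.839
vertex 0.36 -3.396 2.018
endloop
endfacet
facet normal 0.998 0.062 -0.026
outer loop
vertex 0.317 -1.867 4.001
vertex 0.418 -3.566 3.839
vertex 0.259 -1.696 2.18
endloop
endfacet
facet normal -0.915 -0.033 -0.403
outer loop
vertex -2.881 -0.416 1.589
vertex -3.242 -0.027 2.377
vertex -2.915 0.408 1.598
endloop
endfacet
facet normal 0.401 0.027 -0.916
outer loop
vertex -2.881 -0.416 1.589
vertex -2.915 0.408 1.598
vertex -1.957 -0.382 1.995
endloop
endfacet
facet normal 0.401 0.027 -0.916
outer loop
vertex -1.957 -0.382 1.995
vertex -2.915 0.408 1.598
vertex -1.991 0.442 2.004
endloop
endfacet
facet normal 0.915 0.033 0.403
outer loop
vertex -1.957 -0.382 1.995
vertex -1.991 0.442 2.004
vertex -2.318 0.007 2.783
endloop
endfacet
facet normal -0.914 -0.034 -0.403
outer loop
vertex -2.915 0.408 1.598
vertex -3.242 -0.027 2.377
vertex -3.196 0.904 2.193
endloop
endfacet
facet normal 0.218 0.798 -0.562
outer loop
vertex -2.915 0.408 1.598
vertex -3.196 0.904 2.193
vertex -1.991 0.442 2.004
endloop
endfacet
facet normal 0.218 0.798 -0.562
outer loop
vertex -1.991 0.442 2.004
vertex -3.196 0.904 2.193
vertex -2.272 0.938 2.6
endloop
endfacet
facet normal 0.915 0.034 0.403
outer loop
vertex -1.991 0.442 2.004
vertex -2.272 0.938 2.6
vertex -2.318 0.007 2.783
endloop
endfacet
facet normal -0.915 -0.034 -0.402
outer loop
vertex -3.196 0.904 2.193
vertex -3.242 -0.027 2.377
vertex -3.511 0.699 2.927
endloop
endfacet
facet normal -0.130 0.968 0.215
outer loop
vertex -3.196 0.904 2.193
vertex -3.511 0.699 2.927
vertex -2.272 0.938 2.6
endloop
endfacet
facet normal -0.130 0.968 0.215
outer loop
vertex -2.272 0.938 2.6
vertex -3.511 0.699 2.927
vertex -2.587 0.733 3.334
endloop
endfacet
facet normal 0.915 0.034 0.402
outer loop
vertex -2.272 0.938 2.6
vertex -2.587 0.733 3.334
vertex -2.318 0.007 2.783
endloop
endfacet
facet normal -0.915 -0.034 -0.403
outer loop
vertex -3.511 0.699 2.927
vertex -3.242 -0.027 2.377
vertex -3.624 -0.053 3.246
endloop
endfacet
facet normal -0.380 0.409 0.829
outer loop
vertex -3.511 0.699 2.927
vertex -3.624 -0.053 3.246
vertex -2.587 0.733 3.334
endloop
endfacet
facet normal -0.381 0.409 0.829
outer loop
vertex -2.587 0.733 3.334
vertex -3.624 -0.053 3.246
vertex -2.7 -0.018 3.653
endloop
endfacet
facet normal 0.915 0.033 0.403
outer loop
vertex -2.587 0.733 3.334
vertex -2.7 -0.018 3.653
vertex -2.318 0.007 2.783
endloop
endfacet
facet normal -0.915 -0.034 -0.403
outer loop
vertex -3.624 -0.053 3.246
vertex -3.242 -0.027 2.377
vertex -3.449 -0.785 2.911
endloop
endfacet
facet normal -0.344 -0.457 0.820
outer loop
vertex -3.624 -0.053 3.246
vertex -3.449 -0.785 2.911
vertex -2.7 -0.018 3.653
endloop
endfacet
facet normal -0.343 -0.458 0.820
outer loop
vertex -2.7 -0.018 3.653
vertex -3.449 -0.785 2.911
vertex -2.525 -0.751 3.317
endloop
endfacet
facet normal 0.915 0.034 0.403
outer loop
vertex -2.7 -0.018 3.653
vertex -2.525 -0.751 3.317
vertex -2.318 0.007 2.783
endloop
endfacet
facet normal -0.915 -0.034 -0.403
outer loop
vertex -3.449 -0.785 2.911
vertex -3.242 -0.027 2.377
vertex -3.118 -0.947 2.173
endloop
endfacet
facet normal -0.049 -0.980 0.193
outer loop
vertex -3.449 -0.785 2.911
vertex -3.118 -0.947 2.173
vertex -2.525 -0.751 3.317
endloop
endfacet
facet normal -0.048 -0.980 0.193
outer loop
vertex -2.525 -0.751 3.317
vertex -3.118 -0.947 2.173
vertex -2.194 -0.912 2.58
endloop
endfacet
facet normal 0.914 0.034 0.403
outer loop
vertex -2.525 -0.751 3.317
vertex -2.194 -0.912 2.58
vertex -2.318 0.007 2.783
endloop
endfacet
facet normal -0.915 -0.034 -0.402
outer loop
vertex -3.118 -0.947 2.173
vertex -3.242 -0.027 2.377
vertex -2.881 -0.416 1.589
endloop
endfacet
facet normal 0.284 -0.764 -0.579
outer loop
vertex -3.118 -0.947 2.173
vertex -2.881 -0.416 1.589
vertex -2.194 -0.912 2.58
endloop
endfacet
facet normal 0.282 -0.765 -0.579
outer loop
vertex -2.194 -0.912 2.58
vertex -2.881 -0.416 1.589
vertex -1.957 -0.382 1.995
endloop
endfacet
facet normal 0.915 0.035 0.402
outer loop
vertex -2.194 -0.912 2.58
vertex -1.957 -0.382 1.995
vertex -2.318 0.007 2.783
endloop
endfacet

endsolid


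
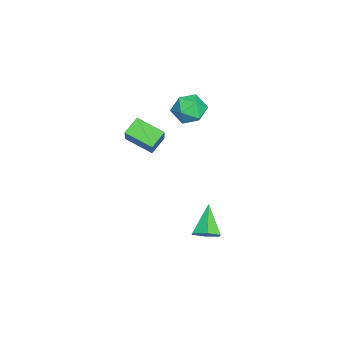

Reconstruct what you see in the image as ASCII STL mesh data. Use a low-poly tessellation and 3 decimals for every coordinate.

solid 
facet normal -0.645 -0.089 -0.759
outer loop
vertex 1.21 -2.786 2.814
vertex 1.753 -1.229 2.17
vertex 2.05 -3.347 2.167
endloop
endfacet
facet normal -0.307 -0.879 0.364
outer loop
vertex 3.327 -3.171 3.67
vertex 1.21 -2.786 2.814
vertex 2.05 -3.347 2.167
endloop
endfacet
facet normal -0.645 -0.089 -0.759
outer loop
vertex 2.05 -3.347 2.167
vertex 1.753 -1.229 2.17
vertex 2.593 -1.79 1.523
endloop
endfacet
facet normal 0.700 -0.467 -0.540
outer loop
vertex 2.593 -1.79 1.523
vertex 3.327 -3.171 3.67
vertex 2.05 -3.347 2.167
endloop
endfacet
facet normal -0.700 0.467 0.540
outer loop
vertex 1.21 -2.786 2.814
vertex 3.03 -1.053 3.673
vertex 1.753 -1.229 2.17
endloop
endfacet
facet normal -0.307 -0.879 0.364
outer loop
vertex 2.487 -2.61 4.317
vertex 1.21 -2.786 2.814
vertex 3.327 -3.171 3.67
endloop
endfacet
facet normal -0.700 0.467 0.540
outer loop
vertex 2.487 -2.61 4.317
vertex 3.03 -1.053 3.673
vertex 1.21 -2.786 2.814
endloop
endfacet
facet normal 0.307 0.879 -0.364
outer loop
vertex 1.753 -1.229 2.17
vertex 3.03 -1.053 3.673
vertex 2.593 -1.79 1.523
endloop
endfacet
facet normal 0.700 -0.467 -0.540
outer loop
vertex 3.87 -1.614 3.026
vertex 3.327 -3.171 3.67
vertex 2.593 -1.79 1.523
endloop
endfacet
facet normal 0.307 0.879 -0.364
outer loop
vertex 2.593 -1.79 1.523
vertex 3.03 -1.053 3.673
vertex 3.87 -1.614 3.026
endloop
endfacet
facet normal 0.645 0.089 0.759
outer loop
vertex 3.87 -1.614 3.026
vertex 2.487 -2.61 4.317
vertex 3.327 -3.171 3.67
endloop
endfacet
facet normal 0.645 0.089 0.759
outer loop
vertex 3.03 -1.053 3.673
vertex 2.487 -2.61 4.317
vertex 3.87 -1.614 3.026
endloop
endfacet
facet normal -0.977 -0.014 0.213
outer loop
vertex -1.073 0.254 3.0
vertex -0.95 -0.735 3.5
vertex -0.835 0.205 4.088
endloop
endfacet
facet normal -0.731 0.655 0.189
outer loop
vertex -1.073 0.254 3.0
vertex -0.835 0.205 4.088
vertex -0.329 0.957 3.441
endloop
endfacet
facet normal -0.452 0.766 -0.458
outer loop
vertex -1.073 0.254 3.0
vertex -0.329 0.957 3.441
vertex -0.13 0.483 2.452
endloop
endfacet
facet normal -0.525 0.164 -0.835
outer loop
vertex -1.073 0.254 3.0
vertex -0.13 0.483 2.452
vertex -0.514 -0.563 2.488
endloop
endfacet
facet normal -0.850 -0.318 -0.420
outer loop
vertex -1.073 0.254 3.0
vertex -0.514 -0.563 2.488
vertex -0.95 -0.735 3.5
endloop
endfacet
facet normal -0.206 0.714 0.669
outer loop
vertex -0.329 0.957 3.441
vertex -0.835 0.205 4.088
vertex 0.254 0.403 4.212
endloop
endfacet
facet normal -0.604 -0.368 0.707
outer loop
vertex -0.835 0.205 4.088
vertex -0.95 -0.735 3.5
vertex -0.13 -0.643 4.248
endloop
endfacet
facet normal -0.398 -0.861 -0.318
outer loop
vertex -0.95 -0.735 3.5
vertex -0.514 -0.563 2.488
vertex 0.069 -1.117 3.259
endloop
endfacet
facet normal 0.127 -0.081 -0.989
outer loop
vertex -0.514 -0.563 2.488
vertex -0.13 0.483 2.452
vertex 0.575 -0.365 2.612
endloop
endfacet
facet normal 0.245 0.893 -0.378
outer loop
vertex -0.13 0.483 2.452
vertex -0.329 0.957 3.441
vertex 0.69 0.575 3.2
endloop
endfacet
facet normal 0.525 -0.164 0.835
outer loop
vertex 0.813 -0.414 3.7
vertex 0.254 0.403 4.212
vertex -0.13 -0.643 4.248
endloop
endfacet
facet normal 0.452 -0.766 0.458
outer loop
vertex 0.813 -0.414 3.7
vertex -0.13 -0.643 4.248
vertex 0.069 -1.117 3.259
endloop
endfacet
facet normal 0.731 -0.655 -0.189
outer loop
vertex 0.813 -0.414 3.7
vertex 0.069 -1.117 3.259
vertex 0.575 -0.365 2.612
endloop
endfacet
facet normal 0.977 0.014 -0.213
outer loop
vertex 0.813 -0.414 3.7
vertex 0.575 -0.365 2.612
vertex 0.69 0.575 3.2
endloop
endfacet
facet normal 0.850 0.318 0.420
outer loop
vertex 0.813 -0.414 3.7
vertex 0.69 0.575 3.2
vertex 0.254 0.403 4.212
endloop
endfacet
facet normal -0.127 0.081 0.989
outer loop
vertex -0.13 -0.643 4.248
vertex 0.254 0.403 4.212
vertex -0.835 0.205 4.088
endloop
endfacet
facet normal -0.245 -0.893 0.378
outer loop
vertex 0.069 -1.117 3.259
vertex -0.13 -0.643 4.248
vertex -0.95 -0.735 3.5
endloop
endfacet
facet normal 0.206 -0.714 -0.669
outer loop
vertex 0.575 -0.365 2.612
vertex 0.069 -1.117 3.259
vertex -0.514 -0.563 2.488
endloop
endfacet
facet normal 0.604 0.368 -0.707
outer loop
vertex 0.69 0.575 3.2
vertex 0.575 -0.365 2.612
vertex -0.13 0.483 2.452
endloop
endfacet
facet normal 0.398 0.861 0.318
outer loop
vertex 0.254 0.403 4.212
vertex 0.69 0.575 3.2
vertex -0.329 0.957 3.441
endloop
endfacet
facet normal 0.742 0.014 -0.670
outer loop
vertex 4.247 1.449 -3.668
vertex 3.658 1.325 -4.323
vertex 3.873 2.15 -4.068
endloop
endfacet
facet normal 0.229 0.572 0.788
outer loop
vertex 4.247 1.449 -3.668
vertex 3.873 2.15 -4.068
vertex 2.122 1.295 -2.937
endloop
endfacet
facet normal 0.743 0.013 -0.669
outer loop
vertex 3.873 2.15 -4.068
vertex 3.658 1.325 -4.323
vertex 3.284 2.026 -4.724
endloop
endfacet
facet normal -0.357 0.923 0.146
outer loop
vertex 3.873 2.15 -4.068
vertex 3.284 2.026 -4.724
vertex 2.122 1.295 -2.937
endloop
endfacet
facet normal 0.743 0.013 -0.669
outer loop
vertex 3.284 2.026 -4.724
vertex 3.658 1.325 -4.323
vertex 3.069 1.2 -4.979
endloop
endfacet
facet normal -0.845 0.346 -0.408
outer loop
vertex 3.284 2.026 -4.724
vertex 3.069 1.2 -4.979
vertex 2.122 1.295 -2.937
endloop
endfacet
facet normal 0.743 0.014 -0.670
outer loop
vertex 3.069 1.2 -4.979
vertex 3.658 1.325 -4.323
vertex 3.444 0.499 -4.578
endloop
endfacet
facet normal -0.747 -0.583 -0.319
outer loop
vertex 3.069 1.2 -4.979
vertex 3.444 0.499 -4.578
vertex 2.122 1.295 -2.937
endloop
endfacet
facet normal 0.742 0.015 -0.670
outer loop
vertex 3.444 0.499 -4.578
vertex 3.658 1.325 -4.323
vertex 4.033 0.624 -3.923
endloop
endfacet
facet normal -0.161 -0.933 0.323
outer loop
vertex 3.444 0.499 -4.578
vertex 4.033 0.624 -3.923
vertex 2.122 1.295 -2.937
endloop
endfacet
facet normal 0.742 0.015 -0.670
outer loop
vertex 4.033 0.624 -3.923
vertex 3.658 1.325 -4.323
vertex 4.247 1.449 -3.668
endloop
endfacet
facet normal 0.327 -0.355 0.876
outer loop
vertex 4.033 0.624 -3.923
vertex 4.247 1.449 -3.668
vertex 2.122 1.295 -2.937
endloop
endfacet

endsolid


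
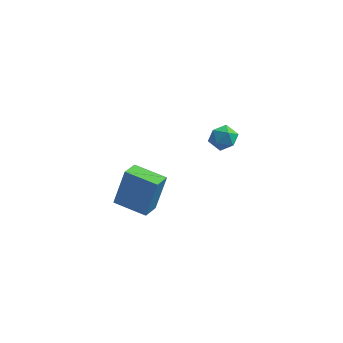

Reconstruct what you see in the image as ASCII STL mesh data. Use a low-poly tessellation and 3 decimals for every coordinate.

solid 
facet normal -0.969 0.191 0.159
outer loop
vertex -4.005 2.503 -2.354
vertex -3.855 3.502 -2.641
vertex -4.412 2.02 -4.252
endloop
endfacet
facet normal -0.143 -0.951 0.273
outer loop
vertex -2.785 1.698 -4.519
vertex -4.005 2.503 -2.354
vertex -4.412 2.02 -4.252
endloop
endfacet
facet normal -0.969 0.191 0.159
outer loop
vertex -4.412 2.02 -4.252
vertex -3.855 3.502 -2.641
vertex -4.262 3.019 -4.538
endloop
endfacet
facet normal -0.203 -0.241 -0.949
outer loop
vertex -4.262 3.019 -4.538
vertex -2.785 1.698 -4.519
vertex -4.412 2.02 -4.252
endloop
endfacet
facet normal 0.204 0.242 0.949
outer loop
vertex -4.005 2.503 -2.354
vertex -2.228 3.18 -2.908
vertex -3.855 3.502 -2.641
endloop
endfacet
facet normal -0.143 -0.951 0.273
outer loop
vertex -2.378 2.181 -2.622
vertex -4.005 2.503 -2.354
vertex -2.785 1.698 -4.519
endloop
endfacet
facet normal 0.204 0.241 0.949
outer loop
vertex -2.378 2.181 -2.622
vertex -2.228 3.18 -2.908
vertex -4.005 2.503 -2.354
endloop
endfacet
facet normal 0.143 0.951 -0.273
outer loop
vertex -3.855 3.502 -2.641
vertex -2.228 3.18 -2.908
vertex -4.262 3.019 -4.538
endloop
endfacet
facet normal -0.204 -0.242 -0.949
outer loop
vertex -2.635 2.697 -4.806
vertex -2.785 1.698 -4.519
vertex -4.262 3.019 -4.538
endloop
endfacet
facet normal 0.143 0.951 -0.273
outer loop
vertex -4.262 3.019 -4.538
vertex -2.228 3.18 -2.908
vertex -2.635 2.697 -4.806
endloop
endfacet
facet normal 0.969 -0.191 -0.159
outer loop
vertex -2.635 2.697 -4.806
vertex -2.378 2.181 -2.622
vertex -2.785 1.698 -4.519
endloop
endfacet
facet normal 0.969 -0.191 -0.159
outer loop
vertex -2.228 3.18 -2.908
vertex -2.378 2.181 -2.622
vertex -2.635 2.697 -4.806
endloop
endfacet
facet normal -0.875 0.242 -0.419
outer loop
vertex 0.532 1.65 1.464
vertex 0.202 1.166 1.873
vertex 0.277 1.838 2.105
endloop
endfacet
facet normal -0.434 0.803 -0.408
outer loop
vertex 0.532 1.65 1.464
vertex 0.277 1.838 2.105
vertex 0.917 2.075 1.891
endloop
endfacet
facet normal 0.158 0.625 -0.764
outer loop
vertex 0.532 1.65 1.464
vertex 0.917 2.075 1.891
vertex 1.237 1.549 1.527
endloop
endfacet
facet normal 0.082 -0.045 -0.996
outer loop
vertex 0.532 1.65 1.464
vertex 1.237 1.549 1.527
vertex 0.795 0.987 1.516
endloop
endfacet
facet normal -0.556 -0.282 -0.782
outer loop
vertex 0.532 1.65 1.464
vertex 0.795 0.987 1.516
vertex 0.202 1.166 1.873
endloop
endfacet
facet normal -0.253 0.929 0.272
outer loop
vertex 0.917 2.075 1.891
vertex 0.277 1.838 2.105
vertex 0.825 1.853 2.564
endloop
endfacet
facet normal -0.967 0.020 0.254
outer loop
vertex 0.277 1.838 2.105
vertex 0.202 1.166 1.873
vertex 0.383 1.291 2.553
endloop
endfacet
facet normal -0.451 -0.827 -0.335
outer loop
vertex 0.202 1.166 1.873
vertex 0.795 0.987 1.516
vertex 0.703 0.765 2.189
endloop
endfacet
facet normal 0.582 -0.445 -0.681
outer loop
vertex 0.795 0.987 1.516
vertex 1.237 1.549 1.527
vertex 1.343 1.002 1.975
endloop
endfacet
facet normal 0.705 0.640 -0.305
outer loop
vertex 1.237 1.549 1.527
vertex 0.917 2.075 1.891
vertex 1.418 1.674 2.207
endloop
endfacet
facet normal -0.082 0.045 0.996
outer loop
vertex 1.088 1.19 2.616
vertex 0.825 1.853 2.564
vertex 0.383 1.291 2.553
endloop
endfacet
facet normal -0.158 -0.625 0.764
outer loop
vertex 1.088 1.19 2.616
vertex 0.383 1.291 2.553
vertex 0.703 0.765 2.189
endloop
endfacet
facet normal 0.434 -0.803 0.408
outer loop
vertex 1.088 1.19 2.616
vertex 0.703 0.765 2.189
vertex 1.343 1.002 1.975
endloop
endfacet
facet normal 0.875 -0.242 0.419
outer loop
vertex 1.088 1.19 2.616
vertex 1.343 1.002 1.975
vertex 1.418 1.674 2.207
endloop
endfacet
facet normal 0.556 0.282 0.782
outer loop
vertex 1.088 1.19 2.616
vertex 1.418 1.674 2.207
vertex 0.825 1.853 2.564
endloop
endfacet
facet normal -0.582 0.445 0.681
outer loop
vertex 0.383 1.291 2.553
vertex 0.825 1.853 2.564
vertex 0.277 1.838 2.105
endloop
endfacet
facet normal -0.705 -0.640 0.305
outer loop
vertex 0.703 0.765 2.189
vertex 0.383 1.291 2.553
vertex 0.202 1.166 1.873
endloop
endfacet
facet normal 0.253 -0.929 -0.272
outer loop
vertex 1.343 1.002 1.975
vertex 0.703 0.765 2.189
vertex 0.795 0.987 1.516
endloop
endfacet
facet normal 0.967 -0.020 -0.254
outer loop
vertex 1.418 1.674 2.207
vertex 1.343 1.002 1.975
vertex 1.237 1.549 1.527
endloop
endfacet
facet normal 0.451 0.827 0.335
outer loop
vertex 0.825 1.853 2.564
vertex 1.418 1.674 2.207
vertex 0.917 2.075 1.891
endloop
endfacet

endsolid


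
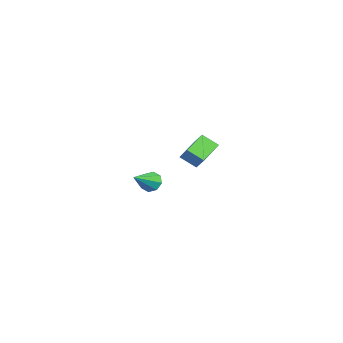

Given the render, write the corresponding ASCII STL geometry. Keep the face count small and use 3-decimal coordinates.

solid 
facet normal -0.666 -0.223 -0.712
outer loop
vertex -4.35 1.11 -0.192
vertex -3.931 1.956 -0.849
vertex -3.322 0.099 -0.838
endloop
endfacet
facet normal -0.364 -0.735 0.571
outer loop
vertex -2.529 0.364 0.009
vertex -4.35 1.11 -0.192
vertex -3.322 0.099 -0.838
endloop
endfacet
facet normal -0.666 -0.223 -0.712
outer loop
vertex -3.322 0.099 -0.838
vertex -3.931 1.956 -0.849
vertex -2.903 0.945 -1.495
endloop
endfacet
facet normal 0.651 -0.640 -0.409
outer loop
vertex -2.903 0.945 -1.495
vertex -2.529 0.364 0.009
vertex -3.322 0.099 -0.838
endloop
endfacet
facet normal -0.651 0.640 0.409
outer loop
vertex -4.35 1.11 -0.192
vertex -3.138 2.221 -0.002
vertex -3.931 1.956 -0.849
endloop
endfacet
facet normal -0.364 -0.735 0.571
outer loop
vertex -3.557 1.375 0.655
vertex -4.35 1.11 -0.192
vertex -2.529 0.364 0.009
endloop
endfacet
facet normal -0.651 0.640 0.409
outer loop
vertex -3.557 1.375 0.655
vertex -3.138 2.221 -0.002
vertex -4.35 1.11 -0.192
endloop
endfacet
facet normal 0.364 0.735 -0.571
outer loop
vertex -3.931 1.956 -0.849
vertex -3.138 2.221 -0.002
vertex -2.903 0.945 -1.495
endloop
endfacet
facet normal 0.651 -0.640 -0.409
outer loop
vertex -2.11 1.21 -0.648
vertex -2.529 0.364 0.009
vertex -2.903 0.945 -1.495
endloop
endfacet
facet normal 0.364 0.735 -0.571
outer loop
vertex -2.903 0.945 -1.495
vertex -3.138 2.221 -0.002
vertex -2.11 1.21 -0.648
endloop
endfacet
facet normal 0.666 0.223 0.712
outer loop
vertex -2.11 1.21 -0.648
vertex -3.557 1.375 0.655
vertex -2.529 0.364 0.009
endloop
endfacet
facet normal 0.666 0.223 0.712
outer loop
vertex -3.138 2.221 -0.002
vertex -3.557 1.375 0.655
vertex -2.11 1.21 -0.648
endloop
endfacet
facet normal -0.584 0.628 -0.514
outer loop
vertex 3.889 -2.087 0.714
vertex 3.445 -2.568 0.63
vertex 3.547 -2.101 1.085
endloop
endfacet
facet normal 0.624 0.508 0.594
outer loop
vertex 3.889 -2.087 0.714
vertex 3.547 -2.101 1.085
vertex 4.395 -3.592 1.47
endloop
endfacet
facet normal -0.583 0.629 -0.514
outer loop
vertex 3.547 -2.101 1.085
vertex 3.445 -2.568 0.63
vertex 3.145 -2.388 1.19
endloop
endfacet
facet normal 0.052 0.278 0.959
outer loop
vertex 3.547 -2.101 1.085
vertex 3.145 -2.388 1.19
vertex 4.395 -3.592 1.47
endloop
endfacet
facet normal -0.583 0.629 -0.514
outer loop
vertex 3.145 -2.388 1.19
vertex 3.445 -2.568 0.63
vertex 2.918 -2.781 0.967
endloop
endfacet
facet normal -0.430 -0.245 0.869
outer loop
vertex 3.145 -2.388 1.19
vertex 2.918 -2.781 0.967
vertex 4.395 -3.592 1.47
endloop
endfacet
facet normal -0.583 0.628 -0.515
outer loop
vertex 2.918 -2.781 0.967
vertex 3.445 -2.568 0.63
vertex 3.0 -3.049 0.547
endloop
endfacet
facet normal -0.541 -0.753 0.375
outer loop
vertex 2.918 -2.781 0.967
vertex 3.0 -3.049 0.547
vertex 4.395 -3.592 1.47
endloop
endfacet
facet normal -0.583 0.628 -0.515
outer loop
vertex 3.0 -3.049 0.547
vertex 3.445 -2.568 0.63
vertex 3.343 -3.035 0.176
endloop
endfacet
facet normal -0.214 -0.948 -0.234
outer loop
vertex 3.0 -3.049 0.547
vertex 3.343 -3.035 0.176
vertex 4.395 -3.592 1.47
endloop
endfacet
facet normal -0.583 0.628 -0.515
outer loop
vertex 3.343 -3.035 0.176
vertex 3.445 -2.568 0.63
vertex 3.745 -2.748 0.071
endloop
endfacet
facet normal 0.356 -0.718 -0.598
outer loop
vertex 3.343 -3.035 0.176
vertex 3.745 -2.748 0.071
vertex 4.395 -3.592 1.47
endloop
endfacet
facet normal -0.583 0.628 -0.515
outer loop
vertex 3.745 -2.748 0.071
vertex 3.445 -2.568 0.63
vertex 3.971 -2.355 0.294
endloop
endfacet
facet normal 0.839 -0.195 -0.507
outer loop
vertex 3.745 -2.748 0.071
vertex 3.971 -2.355 0.294
vertex 4.395 -3.592 1.47
endloop
endfacet
facet normal -0.583 0.628 -0.515
outer loop
vertex 3.971 -2.355 0.294
vertex 3.445 -2.568 0.63
vertex 3.889 -2.087 0.714
endloop
endfacet
facet normal 0.950 0.312 -0.014
outer loop
vertex 3.971 -2.355 0.294
vertex 3.889 -2.087 0.714
vertex 4.395 -3.592 1.47
endloop
endfacet

endsolid


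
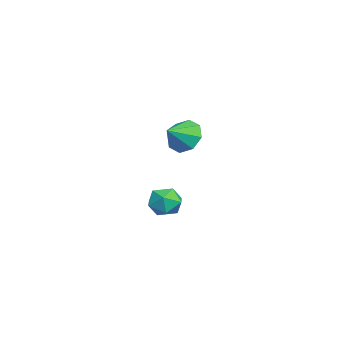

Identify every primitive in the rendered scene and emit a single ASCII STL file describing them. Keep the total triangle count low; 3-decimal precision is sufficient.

solid 
facet normal 0.001 0.976 -0.219
outer loop
vertex 3.293 3.304 0.667
vertex 2.78 3.459 1.356
vertex 3.648 3.478 1.445
endloop
endfacet
facet normal 0.609 0.668 -0.427
outer loop
vertex 3.293 3.304 0.667
vertex 3.648 3.478 1.445
vertex 3.985 2.849 0.942
endloop
endfacet
facet normal 0.446 0.143 -0.884
outer loop
vertex 3.293 3.304 0.667
vertex 3.985 2.849 0.942
vertex 3.325 2.441 0.543
endloop
endfacet
facet normal -0.263 0.128 -0.956
outer loop
vertex 3.293 3.304 0.667
vertex 3.325 2.441 0.543
vertex 2.58 2.818 0.798
endloop
endfacet
facet normal -0.538 0.643 -0.545
outer loop
vertex 3.293 3.304 0.667
vertex 2.58 2.818 0.798
vertex 2.78 3.459 1.356
endloop
endfacet
facet normal 0.916 0.374 0.146
outer loop
vertex 3.985 2.849 0.942
vertex 3.648 3.478 1.445
vertex 3.9 2.722 1.802
endloop
endfacet
facet normal -0.069 0.872 0.485
outer loop
vertex 3.648 3.478 1.445
vertex 2.78 3.459 1.356
vertex 3.155 3.099 2.057
endloop
endfacet
facet normal -0.942 0.332 -0.044
outer loop
vertex 2.78 3.459 1.356
vertex 2.58 2.818 0.798
vertex 2.495 2.691 1.658
endloop
endfacet
facet normal -0.496 -0.500 -0.710
outer loop
vertex 2.58 2.818 0.798
vertex 3.325 2.441 0.543
vertex 2.832 2.062 1.155
endloop
endfacet
facet normal 0.651 -0.475 -0.592
outer loop
vertex 3.325 2.441 0.543
vertex 3.985 2.849 0.942
vertex 3.7 2.081 1.244
endloop
endfacet
facet normal 0.263 -0.128 0.956
outer loop
vertex 3.187 2.236 1.933
vertex 3.9 2.722 1.802
vertex 3.155 3.099 2.057
endloop
endfacet
facet normal -0.446 -0.143 0.884
outer loop
vertex 3.187 2.236 1.933
vertex 3.155 3.099 2.057
vertex 2.495 2.691 1.658
endloop
endfacet
facet normal -0.609 -0.668 0.427
outer loop
vertex 3.187 2.236 1.933
vertex 2.495 2.691 1.658
vertex 2.832 2.062 1.155
endloop
endfacet
facet normal -0.001 -0.976 0.219
outer loop
vertex 3.187 2.236 1.933
vertex 2.832 2.062 1.155
vertex 3.7 2.081 1.244
endloop
endfacet
facet normal 0.538 -0.643 0.545
outer loop
vertex 3.187 2.236 1.933
vertex 3.7 2.081 1.244
vertex 3.9 2.722 1.802
endloop
endfacet
facet normal 0.496 0.500 0.710
outer loop
vertex 3.155 3.099 2.057
vertex 3.9 2.722 1.802
vertex 3.648 3.478 1.445
endloop
endfacet
facet normal -0.651 0.475 0.592
outer loop
vertex 2.495 2.691 1.658
vertex 3.155 3.099 2.057
vertex 2.78 3.459 1.356
endloop
endfacet
facet normal -0.916 -0.374 -0.146
outer loop
vertex 2.832 2.062 1.155
vertex 2.495 2.691 1.658
vertex 2.58 2.818 0.798
endloop
endfacet
facet normal 0.069 -0.872 -0.485
outer loop
vertex 3.7 2.081 1.244
vertex 2.832 2.062 1.155
vertex 3.325 2.441 0.543
endloop
endfacet
facet normal 0.942 -0.332 0.044
outer loop
vertex 3.9 2.722 1.802
vertex 3.7 2.081 1.244
vertex 3.985 2.849 0.942
endloop
endfacet
facet normal -0.642 0.590 -0.490
outer loop
vertex -1.875 3.834 2.675
vertex -2.651 3.417 3.19
vertex -2.032 4.214 3.339
endloop
endfacet
facet normal 0.976 0.179 0.128
outer loop
vertex -1.875 3.834 2.675
vertex -2.032 4.214 3.339
vertex -1.809 2.643 3.83
endloop
endfacet
facet normal -0.643 0.590 -0.488
outer loop
vertex -2.032 4.214 3.339
vertex -2.651 3.417 3.19
vertex -2.551 4.126 3.916
endloop
endfacet
facet normal 0.685 0.304 0.662
outer loop
vertex -2.032 4.214 3.339
vertex -2.551 4.126 3.916
vertex -1.809 2.643 3.83
endloop
endfacet
facet normal -0.643 0.591 -0.488
outer loop
vertex -2.551 4.126 3.916
vertex -2.651 3.417 3.19
vertex -3.128 3.623 4.067
endloop
endfacet
facet normal 0.212 0.050 0.976
outer loop
vertex -2.551 4.126 3.916
vertex -3.128 3.623 4.067
vertex -1.809 2.643 3.83
endloop
endfacet
facet normal -0.643 0.590 -0.488
outer loop
vertex -3.128 3.623 4.067
vertex -2.651 3.417 3.19
vertex -3.426 2.999 3.705
endloop
endfacet
facet normal -0.164 -0.435 0.885
outer loop
vertex -3.128 3.623 4.067
vertex -3.426 2.999 3.705
vertex -1.809 2.643 3.83
endloop
endfacet
facet normal -0.643 0.590 -0.488
outer loop
vertex -3.426 2.999 3.705
vertex -2.651 3.417 3.19
vertex -3.27 2.62 3.041
endloop
endfacet
facet normal -0.225 -0.868 0.443
outer loop
vertex -3.426 2.999 3.705
vertex -3.27 2.62 3.041
vertex -1.809 2.643 3.83
endloop
endfacet
facet normal -0.642 0.590 -0.489
outer loop
vertex -3.27 2.62 3.041
vertex -2.651 3.417 3.19
vertex -2.751 2.707 2.464
endloop
endfacet
facet normal 0.065 -0.994 -0.091
outer loop
vertex -3.27 2.62 3.041
vertex -2.751 2.707 2.464
vertex -1.809 2.643 3.83
endloop
endfacet
facet normal -0.642 0.591 -0.489
outer loop
vertex -2.751 2.707 2.464
vertex -2.651 3.417 3.19
vertex -2.173 3.21 2.313
endloop
endfacet
facet normal 0.538 -0.739 -0.405
outer loop
vertex -2.751 2.707 2.464
vertex -2.173 3.21 2.313
vertex -1.809 2.643 3.83
endloop
endfacet
facet normal -0.642 0.590 -0.489
outer loop
vertex -2.173 3.21 2.313
vertex -2.651 3.417 3.19
vertex -1.875 3.834 2.675
endloop
endfacet
facet normal 0.915 -0.254 -0.314
outer loop
vertex -2.173 3.21 2.313
vertex -1.875 3.834 2.675
vertex -1.809 2.643 3.83
endloop
endfacet

endsolid


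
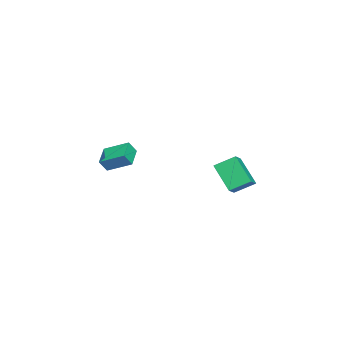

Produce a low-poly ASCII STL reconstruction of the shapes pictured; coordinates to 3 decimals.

solid 
facet normal -0.424 -0.568 0.705
outer loop
vertex -0.128 3.907 1.801
vertex -1.083 3.943 1.256
vertex 0.262 2.665 1.035
endloop
endfacet
facet normal 0.868 -0.033 0.496
outer loop
vertex 1.183 3.897 -0.496
vertex -0.128 3.907 1.801
vertex 0.262 2.665 1.035
endloop
endfacet
facet normal -0.424 -0.568 0.705
outer loop
vertex 0.262 2.665 1.035
vertex -1.083 3.943 1.256
vertex -0.693 2.701 0.49
endloop
endfacet
facet normal 0.258 -0.823 -0.507
outer loop
vertex -0.693 2.701 0.49
vertex 1.183 3.897 -0.496
vertex 0.262 2.665 1.035
endloop
endfacet
facet normal -0.258 0.823 0.507
outer loop
vertex -0.128 3.907 1.801
vertex -0.162 5.175 -0.275
vertex -1.083 3.943 1.256
endloop
endfacet
facet normal 0.868 -0.033 0.496
outer loop
vertex 0.793 5.139 0.27
vertex -0.128 3.907 1.801
vertex 1.183 3.897 -0.496
endloop
endfacet
facet normal -0.258 0.823 0.507
outer loop
vertex 0.793 5.139 0.27
vertex -0.162 5.175 -0.275
vertex -0.128 3.907 1.801
endloop
endfacet
facet normal -0.868 0.033 -0.496
outer loop
vertex -1.083 3.943 1.256
vertex -0.162 5.175 -0.275
vertex -0.693 2.701 0.49
endloop
endfacet
facet normal 0.258 -0.823 -0.507
outer loop
vertex 0.228 3.933 -1.041
vertex 1.183 3.897 -0.496
vertex -0.693 2.701 0.49
endloop
endfacet
facet normal -0.868 0.033 -0.496
outer loop
vertex -0.693 2.701 0.49
vertex -0.162 5.175 -0.275
vertex 0.228 3.933 -1.041
endloop
endfacet
facet normal 0.424 0.568 -0.705
outer loop
vertex 0.228 3.933 -1.041
vertex 0.793 5.139 0.27
vertex 1.183 3.897 -0.496
endloop
endfacet
facet normal 0.424 0.568 -0.705
outer loop
vertex -0.162 5.175 -0.275
vertex 0.793 5.139 0.27
vertex 0.228 3.933 -1.041
endloop
endfacet
facet normal -0.382 0.397 -0.835
outer loop
vertex -1.8 -2.87 0.796
vertex -0.368 -2.665 0.239
vertex -1.858 -4.514 0.04
endloop
endfacet
facet normal -0.924 -0.133 0.359
outer loop
vertex -1.492 -4.895 0.841
vertex -1.8 -2.87 0.796
vertex -1.858 -4.514 0.04
endloop
endfacet
facet normal -0.382 0.397 -0.834
outer loop
vertex -1.858 -4.514 0.04
vertex -0.368 -2.665 0.239
vertex -0.426 -4.308 -0.517
endloop
endfacet
facet normal -0.032 -0.908 -0.417
outer loop
vertex -0.426 -4.308 -0.517
vertex -1.492 -4.895 0.841
vertex -1.858 -4.514 0.04
endloop
endfacet
facet normal 0.032 0.908 0.417
outer loop
vertex -1.8 -2.87 0.796
vertex -0.002 -3.046 1.04
vertex -0.368 -2.665 0.239
endloop
endfacet
facet normal -0.924 -0.133 0.359
outer loop
vertex -1.434 -3.252 1.597
vertex -1.8 -2.87 0.796
vertex -1.492 -4.895 0.841
endloop
endfacet
facet normal 0.032 0.908 0.418
outer loop
vertex -1.434 -3.252 1.597
vertex -0.002 -3.046 1.04
vertex -1.8 -2.87 0.796
endloop
endfacet
facet normal 0.924 0.133 -0.359
outer loop
vertex -0.368 -2.665 0.239
vertex -0.002 -3.046 1.04
vertex -0.426 -4.308 -0.517
endloop
endfacet
facet normal -0.033 -0.908 -0.418
outer loop
vertex -0.06 -4.69 0.284
vertex -1.492 -4.895 0.841
vertex -0.426 -4.308 -0.517
endloop
endfacet
facet normal 0.924 0.132 -0.359
outer loop
vertex -0.426 -4.308 -0.517
vertex -0.002 -3.046 1.04
vertex -0.06 -4.69 0.284
endloop
endfacet
facet normal 0.382 -0.397 0.835
outer loop
vertex -0.06 -4.69 0.284
vertex -1.434 -3.252 1.597
vertex -1.492 -4.895 0.841
endloop
endfacet
facet normal 0.382 -0.397 0.835
outer loop
vertex -0.002 -3.046 1.04
vertex -1.434 -3.252 1.597
vertex -0.06 -4.69 0.284
endloop
endfacet

endsolid


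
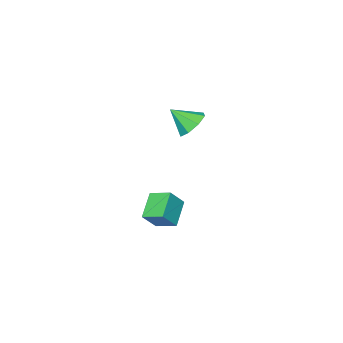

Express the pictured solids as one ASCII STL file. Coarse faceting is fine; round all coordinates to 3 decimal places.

solid 
facet normal -0.636 0.076 -0.768
outer loop
vertex 1.983 2.081 -1.907
vertex 3.037 2.708 -2.718
vertex 2.306 1.062 -2.275
endloop
endfacet
facet normal -0.717 -0.426 0.552
outer loop
vertex 3.063 0.972 -1.362
vertex 1.983 2.081 -1.907
vertex 2.306 1.062 -2.275
endloop
endfacet
facet normal -0.637 0.077 -0.767
outer loop
vertex 2.306 1.062 -2.275
vertex 3.037 2.708 -2.718
vertex 3.359 1.69 -3.087
endloop
endfacet
facet normal 0.286 -0.901 -0.326
outer loop
vertex 3.359 1.69 -3.087
vertex 3.063 0.972 -1.362
vertex 2.306 1.062 -2.275
endloop
endfacet
facet normal -0.286 0.901 0.326
outer loop
vertex 1.983 2.081 -1.907
vertex 3.794 2.618 -1.805
vertex 3.037 2.708 -2.718
endloop
endfacet
facet normal -0.717 -0.427 0.552
outer loop
vertex 2.741 1.99 -0.993
vertex 1.983 2.081 -1.907
vertex 3.063 0.972 -1.362
endloop
endfacet
facet normal -0.286 0.901 0.327
outer loop
vertex 2.741 1.99 -0.993
vertex 3.794 2.618 -1.805
vertex 1.983 2.081 -1.907
endloop
endfacet
facet normal 0.716 0.427 -0.552
outer loop
vertex 3.037 2.708 -2.718
vertex 3.794 2.618 -1.805
vertex 3.359 1.69 -3.087
endloop
endfacet
facet normal 0.285 -0.901 -0.326
outer loop
vertex 4.117 1.599 -2.173
vertex 3.063 0.972 -1.362
vertex 3.359 1.69 -3.087
endloop
endfacet
facet normal 0.717 0.426 -0.552
outer loop
vertex 3.359 1.69 -3.087
vertex 3.794 2.618 -1.805
vertex 4.117 1.599 -2.173
endloop
endfacet
facet normal 0.636 -0.077 0.768
outer loop
vertex 4.117 1.599 -2.173
vertex 2.741 1.99 -0.993
vertex 3.063 0.972 -1.362
endloop
endfacet
facet normal 0.637 -0.075 0.767
outer loop
vertex 3.794 2.618 -1.805
vertex 2.741 1.99 -0.993
vertex 4.117 1.599 -2.173
endloop
endfacet
facet normal -0.458 0.589 -0.666
outer loop
vertex -2.149 -2.566 -1.285
vertex -2.931 -2.583 -0.763
vertex -2.169 -2.034 -0.801
endloop
endfacet
facet normal 0.997 -0.023 0.067
outer loop
vertex -2.149 -2.566 -1.285
vertex -2.169 -2.034 -0.801
vertex -2.269 -3.437 0.203
endloop
endfacet
facet normal -0.457 0.589 -0.667
outer loop
vertex -2.169 -2.034 -0.801
vertex -2.931 -2.583 -0.763
vertex -2.635 -1.823 -0.295
endloop
endfacet
facet normal 0.758 0.343 0.555
outer loop
vertex -2.169 -2.034 -0.801
vertex -2.635 -1.823 -0.295
vertex -2.269 -3.437 0.203
endloop
endfacet
facet normal -0.457 0.589 -0.667
outer loop
vertex -2.635 -1.823 -0.295
vertex -2.931 -2.583 -0.763
vertex -3.275 -2.057 -0.063
endloop
endfacet
facet normal 0.212 0.332 0.919
outer loop
vertex -2.635 -1.823 -0.295
vertex -3.275 -2.057 -0.063
vertex -2.269 -3.437 0.203
endloop
endfacet
facet normal -0.456 0.589 -0.667
outer loop
vertex -3.275 -2.057 -0.063
vertex -2.931 -2.583 -0.763
vertex -3.713 -2.599 -0.242
endloop
endfacet
facet normal -0.322 -0.052 0.945
outer loop
vertex -3.275 -2.057 -0.063
vertex -3.713 -2.599 -0.242
vertex -2.269 -3.437 0.203
endloop
endfacet
facet normal -0.456 0.590 -0.666
outer loop
vertex -3.713 -2.599 -0.242
vertex -2.931 -2.583 -0.763
vertex -3.694 -3.131 -0.726
endloop
endfacet
facet normal -0.528 -0.582 0.619
outer loop
vertex -3.713 -2.599 -0.242
vertex -3.694 -3.131 -0.726
vertex -2.269 -3.437 0.203
endloop
endfacet
facet normal -0.456 0.589 -0.667
outer loop
vertex -3.694 -3.131 -0.726
vertex -2.931 -2.583 -0.763
vertex -3.227 -3.342 -1.231
endloop
endfacet
facet normal -0.288 -0.949 0.130
outer loop
vertex -3.694 -3.131 -0.726
vertex -3.227 -3.342 -1.231
vertex -2.269 -3.437 0.203
endloop
endfacet
facet normal -0.458 0.589 -0.666
outer loop
vertex -3.227 -3.342 -1.231
vertex -2.931 -2.583 -0.763
vertex -2.588 -3.108 -1.463
endloop
endfacet
facet normal 0.258 -0.937 -0.234
outer loop
vertex -3.227 -3.342 -1.231
vertex -2.588 -3.108 -1.463
vertex -2.269 -3.437 0.203
endloop
endfacet
facet normal -0.457 0.589 -0.666
outer loop
vertex -2.588 -3.108 -1.463
vertex -2.931 -2.583 -0.763
vertex -2.149 -2.566 -1.285
endloop
endfacet
facet normal 0.790 -0.554 -0.261
outer loop
vertex -2.588 -3.108 -1.463
vertex -2.149 -2.566 -1.285
vertex -2.269 -3.437 0.203
endloop
endfacet

endsolid


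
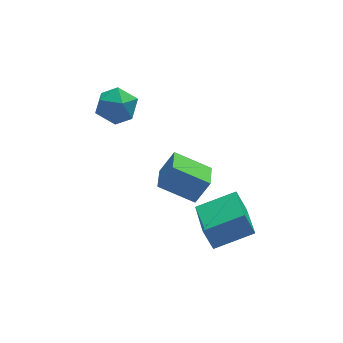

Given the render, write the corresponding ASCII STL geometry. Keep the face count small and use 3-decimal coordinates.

solid 
facet normal -0.786 0.410 0.462
outer loop
vertex -0.54 2.18 -0.774
vertex -0.123 3.319 -1.076
vertex -1.154 2.138 -1.781
endloop
endfacet
facet normal -0.334 -0.911 0.241
outer loop
vertex 0.143 1.461 -2.544
vertex -0.54 2.18 -0.774
vertex -1.154 2.138 -1.781
endloop
endfacet
facet normal -0.786 0.410 0.462
outer loop
vertex -1.154 2.138 -1.781
vertex -0.123 3.319 -1.076
vertex -0.737 3.277 -2.083
endloop
endfacet
facet normal -0.520 -0.036 -0.853
outer loop
vertex -0.737 3.277 -2.083
vertex 0.143 1.461 -2.544
vertex -1.154 2.138 -1.781
endloop
endfacet
facet normal 0.520 0.036 0.853
outer loop
vertex -0.54 2.18 -0.774
vertex 1.174 2.642 -1.839
vertex -0.123 3.319 -1.076
endloop
endfacet
facet normal -0.334 -0.911 0.241
outer loop
vertex 0.757 1.503 -1.537
vertex -0.54 2.18 -0.774
vertex 0.143 1.461 -2.544
endloop
endfacet
facet normal 0.520 0.036 0.853
outer loop
vertex 0.757 1.503 -1.537
vertex 1.174 2.642 -1.839
vertex -0.54 2.18 -0.774
endloop
endfacet
facet normal 0.334 0.911 -0.241
outer loop
vertex -0.123 3.319 -1.076
vertex 1.174 2.642 -1.839
vertex -0.737 3.277 -2.083
endloop
endfacet
facet normal -0.520 -0.036 -0.853
outer loop
vertex 0.56 2.6 -2.846
vertex 0.143 1.461 -2.544
vertex -0.737 3.277 -2.083
endloop
endfacet
facet normal 0.334 0.911 -0.241
outer loop
vertex -0.737 3.277 -2.083
vertex 1.174 2.642 -1.839
vertex 0.56 2.6 -2.846
endloop
endfacet
facet normal 0.786 -0.410 -0.462
outer loop
vertex 0.56 2.6 -2.846
vertex 0.757 1.503 -1.537
vertex 0.143 1.461 -2.544
endloop
endfacet
facet normal 0.786 -0.410 -0.462
outer loop
vertex 1.174 2.642 -1.839
vertex 0.757 1.503 -1.537
vertex 0.56 2.6 -2.846
endloop
endfacet
facet normal -0.610 0.693 -0.384
outer loop
vertex -2.379 4.153 1.622
vertex -3.101 3.705 1.961
vertex -2.685 4.349 2.461
endloop
endfacet
facet normal 0.024 0.975 -0.219
outer loop
vertex -2.379 4.153 1.622
vertex -2.685 4.349 2.461
vertex -1.786 4.292 2.304
endloop
endfacet
facet normal 0.525 0.621 -0.583
outer loop
vertex -2.379 4.153 1.622
vertex -1.786 4.292 2.304
vertex -1.646 3.613 1.707
endloop
endfacet
facet normal 0.201 0.119 -0.972
outer loop
vertex -2.379 4.153 1.622
vertex -1.646 3.613 1.707
vertex -2.459 3.251 1.495
endloop
endfacet
facet normal -0.501 0.164 -0.850
outer loop
vertex -2.379 4.153 1.622
vertex -2.459 3.251 1.495
vertex -3.101 3.705 1.961
endloop
endfacet
facet normal 0.139 0.867 0.478
outer loop
vertex -1.786 4.292 2.304
vertex -2.685 4.349 2.461
vertex -2.141 3.929 3.065
endloop
endfacet
facet normal -0.887 0.410 0.210
outer loop
vertex -2.685 4.349 2.461
vertex -3.101 3.705 1.961
vertex -2.954 3.567 2.853
endloop
endfacet
facet normal -0.710 -0.446 -0.544
outer loop
vertex -3.101 3.705 1.961
vertex -2.459 3.251 1.495
vertex -2.814 2.888 2.256
endloop
endfacet
facet normal 0.424 -0.518 -0.743
outer loop
vertex -2.459 3.251 1.495
vertex -1.646 3.613 1.707
vertex -1.915 2.831 2.099
endloop
endfacet
facet normal 0.950 0.293 -0.111
outer loop
vertex -1.646 3.613 1.707
vertex -1.786 4.292 2.304
vertex -1.499 3.475 2.599
endloop
endfacet
facet normal -0.201 -0.119 0.972
outer loop
vertex -2.221 3.027 2.938
vertex -2.141 3.929 3.065
vertex -2.954 3.567 2.853
endloop
endfacet
facet normal -0.525 -0.621 0.583
outer loop
vertex -2.221 3.027 2.938
vertex -2.954 3.567 2.853
vertex -2.814 2.888 2.256
endloop
endfacet
facet normal -0.024 -0.975 0.219
outer loop
vertex -2.221 3.027 2.938
vertex -2.814 2.888 2.256
vertex -1.915 2.831 2.099
endloop
endfacet
facet normal 0.610 -0.693 0.384
outer loop
vertex -2.221 3.027 2.938
vertex -1.915 2.831 2.099
vertex -1.499 3.475 2.599
endloop
endfacet
facet normal 0.501 -0.164 0.850
outer loop
vertex -2.221 3.027 2.938
vertex -1.499 3.475 2.599
vertex -2.141 3.929 3.065
endloop
endfacet
facet normal -0.424 0.518 0.743
outer loop
vertex -2.954 3.567 2.853
vertex -2.141 3.929 3.065
vertex -2.685 4.349 2.461
endloop
endfacet
facet normal -0.950 -0.293 0.111
outer loop
vertex -2.814 2.888 2.256
vertex -2.954 3.567 2.853
vertex -3.101 3.705 1.961
endloop
endfacet
facet normal -0.139 -0.867 -0.478
outer loop
vertex -1.915 2.831 2.099
vertex -2.814 2.888 2.256
vertex -2.459 3.251 1.495
endloop
endfacet
facet normal 0.887 -0.410 -0.210
outer loop
vertex -1.499 3.475 2.599
vertex -1.915 2.831 2.099
vertex -1.646 3.613 1.707
endloop
endfacet
facet normal 0.710 0.446 0.544
outer loop
vertex -2.141 3.929 3.065
vertex -1.499 3.475 2.599
vertex -1.786 4.292 2.304
endloop
endfacet
facet normal -0.937 0.052 -0.344
outer loop
vertex -0.296 -0.833 -1.767
vertex 0.0 1.0 -2.294
vertex 0.026 -1.151 -2.692
endloop
endfacet
facet normal -0.153 -0.950 0.273
outer loop
vertex 1.62 -1.24 -2.106
vertex -0.296 -0.833 -1.767
vertex 0.026 -1.151 -2.692
endloop
endfacet
facet normal -0.937 0.053 -0.345
outer loop
vertex 0.026 -1.151 -2.692
vertex 0.0 1.0 -2.294
vertex 0.323 0.682 -3.219
endloop
endfacet
facet normal 0.313 -0.309 -0.898
outer loop
vertex 0.323 0.682 -3.219
vertex 1.62 -1.24 -2.106
vertex 0.026 -1.151 -2.692
endloop
endfacet
facet normal -0.313 0.309 0.898
outer loop
vertex -0.296 -0.833 -1.767
vertex 1.594 0.911 -1.708
vertex 0.0 1.0 -2.294
endloop
endfacet
facet normal -0.153 -0.950 0.273
outer loop
vertex 1.297 -0.922 -1.181
vertex -0.296 -0.833 -1.767
vertex 1.62 -1.24 -2.106
endloop
endfacet
facet normal -0.313 0.309 0.898
outer loop
vertex 1.297 -0.922 -1.181
vertex 1.594 0.911 -1.708
vertex -0.296 -0.833 -1.767
endloop
endfacet
facet normal 0.153 0.950 -0.273
outer loop
vertex 0.0 1.0 -2.294
vertex 1.594 0.911 -1.708
vertex 0.323 0.682 -3.219
endloop
endfacet
facet normal 0.313 -0.309 -0.898
outer loop
vertex 1.916 0.593 -2.633
vertex 1.62 -1.24 -2.106
vertex 0.323 0.682 -3.219
endloop
endfacet
facet normal 0.154 0.950 -0.273
outer loop
vertex 0.323 0.682 -3.219
vertex 1.594 0.911 -1.708
vertex 1.916 0.593 -2.633
endloop
endfacet
facet normal 0.937 -0.052 0.345
outer loop
vertex 1.916 0.593 -2.633
vertex 1.297 -0.922 -1.181
vertex 1.62 -1.24 -2.106
endloop
endfacet
facet normal 0.937 -0.053 0.344
outer loop
vertex 1.594 0.911 -1.708
vertex 1.297 -0.922 -1.181
vertex 1.916 0.593 -2.633
endloop
endfacet

endsolid
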